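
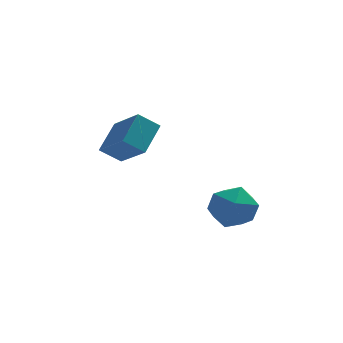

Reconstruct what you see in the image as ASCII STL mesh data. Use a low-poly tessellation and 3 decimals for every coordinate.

solid 
facet normal -0.796 -0.034 0.604
outer loop
vertex -2.09 0.61 4.554
vertex -3.014 2.059 3.418
vertex -2.781 -0.597 3.577
endloop
endfacet
facet normal 0.448 -0.703 0.552
outer loop
vertex -1.866 -0.559 2.882
vertex -2.09 0.61 4.554
vertex -2.781 -0.597 3.577
endloop
endfacet
facet normal -0.796 -0.034 0.604
outer loop
vertex -2.781 -0.597 3.577
vertex -3.014 2.059 3.418
vertex -3.705 0.851 2.441
endloop
endfacet
facet normal -0.407 -0.710 -0.574
outer loop
vertex -3.705 0.851 2.441
vertex -1.866 -0.559 2.882
vertex -2.781 -0.597 3.577
endloop
endfacet
facet normal 0.407 0.710 0.575
outer loop
vertex -2.09 0.61 4.554
vertex -2.099 2.097 2.723
vertex -3.014 2.059 3.418
endloop
endfacet
facet normal 0.449 -0.703 0.552
outer loop
vertex -1.175 0.649 3.859
vertex -2.09 0.61 4.554
vertex -1.866 -0.559 2.882
endloop
endfacet
facet normal 0.406 0.710 0.575
outer loop
vertex -1.175 0.649 3.859
vertex -2.099 2.097 2.723
vertex -2.09 0.61 4.554
endloop
endfacet
facet normal -0.448 0.703 -0.552
outer loop
vertex -3.014 2.059 3.418
vertex -2.099 2.097 2.723
vertex -3.705 0.851 2.441
endloop
endfacet
facet normal -0.406 -0.710 -0.575
outer loop
vertex -2.79 0.89 1.746
vertex -1.866 -0.559 2.882
vertex -3.705 0.851 2.441
endloop
endfacet
facet normal -0.449 0.703 -0.551
outer loop
vertex -3.705 0.851 2.441
vertex -2.099 2.097 2.723
vertex -2.79 0.89 1.746
endloop
endfacet
facet normal 0.796 0.034 -0.604
outer loop
vertex -2.79 0.89 1.746
vertex -1.175 0.649 3.859
vertex -1.866 -0.559 2.882
endloop
endfacet
facet normal 0.796 0.034 -0.604
outer loop
vertex -2.099 2.097 2.723
vertex -1.175 0.649 3.859
vertex -2.79 0.89 1.746
endloop
endfacet
facet normal -0.270 0.407 0.873
outer loop
vertex 1.147 -2.732 1.647
vertex 0.616 -3.716 1.941
vertex 1.729 -3.556 2.211
endloop
endfacet
facet normal 0.346 0.684 0.642
outer loop
vertex 1.147 -2.732 1.647
vertex 1.729 -3.556 2.211
vertex 2.231 -2.989 1.337
endloop
endfacet
facet normal 0.231 0.973 0.001
outer loop
vertex 1.147 -2.732 1.647
vertex 2.231 -2.989 1.337
vertex 1.428 -2.798 0.527
endloop
endfacet
facet normal -0.456 0.874 -0.166
outer loop
vertex 1.147 -2.732 1.647
vertex 1.428 -2.798 0.527
vertex 0.43 -3.248 0.9
endloop
endfacet
facet normal -0.766 0.524 0.373
outer loop
vertex 1.147 -2.732 1.647
vertex 0.43 -3.248 0.9
vertex 0.616 -3.716 1.941
endloop
endfacet
facet normal 0.812 0.150 0.564
outer loop
vertex 2.231 -2.989 1.337
vertex 1.729 -3.556 2.211
vertex 2.37 -4.132 1.44
endloop
endfacet
facet normal -0.184 -0.299 0.936
outer loop
vertex 1.729 -3.556 2.211
vertex 0.616 -3.716 1.941
vertex 1.372 -4.582 1.813
endloop
endfacet
facet normal -0.986 -0.108 0.127
outer loop
vertex 0.616 -3.716 1.941
vertex 0.43 -3.248 0.9
vertex 0.569 -4.391 1.003
endloop
endfacet
facet normal -0.485 0.458 -0.745
outer loop
vertex 0.43 -3.248 0.9
vertex 1.428 -2.798 0.527
vertex 1.071 -3.824 0.129
endloop
endfacet
facet normal 0.627 0.617 -0.476
outer loop
vertex 1.428 -2.798 0.527
vertex 2.231 -2.989 1.337
vertex 2.184 -3.664 0.399
endloop
endfacet
facet normal 0.456 -0.874 0.166
outer loop
vertex 1.653 -4.648 0.693
vertex 2.37 -4.132 1.44
vertex 1.372 -4.582 1.813
endloop
endfacet
facet normal -0.231 -0.973 -0.001
outer loop
vertex 1.653 -4.648 0.693
vertex 1.372 -4.582 1.813
vertex 0.569 -4.391 1.003
endloop
endfacet
facet normal -0.346 -0.684 -0.642
outer loop
vertex 1.653 -4.648 0.693
vertex 0.569 -4.391 1.003
vertex 1.071 -3.824 0.129
endloop
endfacet
facet normal 0.270 -0.407 -0.873
outer loop
vertex 1.653 -4.648 0.693
vertex 1.071 -3.824 0.129
vertex 2.184 -3.664 0.399
endloop
endfacet
facet normal 0.766 -0.524 -0.373
outer loop
vertex 1.653 -4.648 0.693
vertex 2.184 -3.664 0.399
vertex 2.37 -4.132 1.44
endloop
endfacet
facet normal 0.485 -0.458 0.745
outer loop
vertex 1.372 -4.582 1.813
vertex 2.37 -4.132 1.44
vertex 1.729 -3.556 2.211
endloop
endfacet
facet normal -0.627 -0.617 0.476
outer loop
vertex 0.569 -4.391 1.003
vertex 1.372 -4.582 1.813
vertex 0.616 -3.716 1.941
endloop
endfacet
facet normal -0.812 -0.150 -0.564
outer loop
vertex 1.071 -3.824 0.129
vertex 0.569 -4.391 1.003
vertex 0.43 -3.248 0.9
endloop
endfacet
facet normal 0.184 0.299 -0.936
outer loop
vertex 2.184 -3.664 0.399
vertex 1.071 -3.824 0.129
vertex 1.428 -2.798 0.527
endloop
endfacet
facet normal 0.986 0.108 -0.127
outer loop
vertex 2.37 -4.132 1.44
vertex 2.184 -3.664 0.399
vertex 2.231 -2.989 1.337
endloop
endfacet

endsolid


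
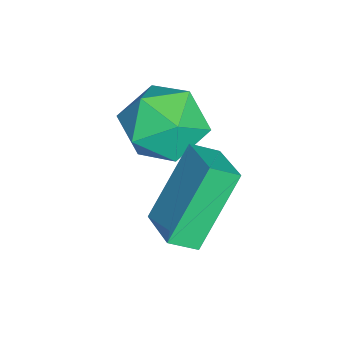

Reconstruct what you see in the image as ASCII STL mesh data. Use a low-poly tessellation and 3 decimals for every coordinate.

solid 
facet normal -0.392 0.814 -0.429
outer loop
vertex -1.211 -1.107 -0.566
vertex -1.998 -1.055 0.252
vertex -1.009 -0.512 0.38
endloop
endfacet
facet normal 0.311 0.773 -0.553
outer loop
vertex -1.211 -1.107 -0.566
vertex -1.009 -0.512 0.38
vertex -0.192 -1.161 -0.069
endloop
endfacet
facet normal 0.440 0.154 -0.885
outer loop
vertex -1.211 -1.107 -0.566
vertex -0.192 -1.161 -0.069
vertex -0.676 -2.105 -0.474
endloop
endfacet
facet normal -0.182 -0.187 -0.965
outer loop
vertex -1.211 -1.107 -0.566
vertex -0.676 -2.105 -0.474
vertex -1.792 -2.039 -0.276
endloop
endfacet
facet normal -0.696 0.221 -0.683
outer loop
vertex -1.211 -1.107 -0.566
vertex -1.792 -2.039 -0.276
vertex -1.998 -1.055 0.252
endloop
endfacet
facet normal 0.645 0.760 0.076
outer loop
vertex -0.192 -1.161 -0.069
vertex -1.009 -0.512 0.38
vertex -0.348 -1.141 1.056
endloop
endfacet
facet normal -0.490 0.827 0.277
outer loop
vertex -1.009 -0.512 0.38
vertex -1.998 -1.055 0.252
vertex -1.464 -1.075 1.254
endloop
endfacet
facet normal -0.982 -0.134 -0.134
outer loop
vertex -1.998 -1.055 0.252
vertex -1.792 -2.039 -0.276
vertex -1.948 -2.019 0.849
endloop
endfacet
facet normal -0.152 -0.793 -0.590
outer loop
vertex -1.792 -2.039 -0.276
vertex -0.676 -2.105 -0.474
vertex -1.131 -2.668 0.4
endloop
endfacet
facet normal 0.855 -0.241 -0.460
outer loop
vertex -0.676 -2.105 -0.474
vertex -0.192 -1.161 -0.069
vertex -0.142 -2.125 0.528
endloop
endfacet
facet normal 0.182 0.187 0.965
outer loop
vertex -0.929 -2.073 1.346
vertex -0.348 -1.141 1.056
vertex -1.464 -1.075 1.254
endloop
endfacet
facet normal -0.440 -0.154 0.885
outer loop
vertex -0.929 -2.073 1.346
vertex -1.464 -1.075 1.254
vertex -1.948 -2.019 0.849
endloop
endfacet
facet normal -0.311 -0.773 0.553
outer loop
vertex -0.929 -2.073 1.346
vertex -1.948 -2.019 0.849
vertex -1.131 -2.668 0.4
endloop
endfacet
facet normal 0.392 -0.814 0.429
outer loop
vertex -0.929 -2.073 1.346
vertex -1.131 -2.668 0.4
vertex -0.142 -2.125 0.528
endloop
endfacet
facet normal 0.696 -0.221 0.683
outer loop
vertex -0.929 -2.073 1.346
vertex -0.142 -2.125 0.528
vertex -0.348 -1.141 1.056
endloop
endfacet
facet normal 0.152 0.793 0.590
outer loop
vertex -1.464 -1.075 1.254
vertex -0.348 -1.141 1.056
vertex -1.009 -0.512 0.38
endloop
endfacet
facet normal -0.855 0.241 0.460
outer loop
vertex -1.948 -2.019 0.849
vertex -1.464 -1.075 1.254
vertex -1.998 -1.055 0.252
endloop
endfacet
facet normal -0.645 -0.760 -0.076
outer loop
vertex -1.131 -2.668 0.4
vertex -1.948 -2.019 0.849
vertex -1.792 -2.039 -0.276
endloop
endfacet
facet normal 0.490 -0.827 -0.277
outer loop
vertex -0.142 -2.125 0.528
vertex -1.131 -2.668 0.4
vertex -0.676 -2.105 -0.474
endloop
endfacet
facet normal 0.982 0.134 0.134
outer loop
vertex -0.348 -1.141 1.056
vertex -0.142 -2.125 0.528
vertex -0.192 -1.161 -0.069
endloop
endfacet
facet normal -0.470 0.336 0.816
outer loop
vertex -0.447 -0.911 0.378
vertex 0.652 -0.281 0.752
vertex -0.682 -0.262 -0.025
endloop
endfacet
facet normal -0.832 -0.477 -0.283
outer loop
vertex 0.348 -0.999 -1.812
vertex -0.447 -0.911 0.378
vertex -0.682 -0.262 -0.025
endloop
endfacet
facet normal -0.470 0.337 0.816
outer loop
vertex -0.682 -0.262 -0.025
vertex 0.652 -0.281 0.752
vertex 0.416 0.368 0.348
endloop
endfacet
facet normal -0.294 0.812 -0.504
outer loop
vertex 0.416 0.368 0.348
vertex 0.348 -0.999 -1.812
vertex -0.682 -0.262 -0.025
endloop
endfacet
facet normal 0.294 -0.812 0.504
outer loop
vertex -0.447 -0.911 0.378
vertex 1.682 -1.018 -1.035
vertex 0.652 -0.281 0.752
endloop
endfacet
facet normal -0.831 -0.478 -0.283
outer loop
vertex 0.584 -1.648 -1.408
vertex -0.447 -0.911 0.378
vertex 0.348 -0.999 -1.812
endloop
endfacet
facet normal 0.294 -0.812 0.505
outer loop
vertex 0.584 -1.648 -1.408
vertex 1.682 -1.018 -1.035
vertex -0.447 -0.911 0.378
endloop
endfacet
facet normal 0.832 0.478 0.282
outer loop
vertex 0.652 -0.281 0.752
vertex 1.682 -1.018 -1.035
vertex 0.416 0.368 0.348
endloop
endfacet
facet normal -0.294 0.812 -0.505
outer loop
vertex 1.447 -0.369 -1.438
vertex 0.348 -0.999 -1.812
vertex 0.416 0.368 0.348
endloop
endfacet
facet normal 0.832 0.477 0.283
outer loop
vertex 0.416 0.368 0.348
vertex 1.682 -1.018 -1.035
vertex 1.447 -0.369 -1.438
endloop
endfacet
facet normal 0.471 -0.337 -0.816
outer loop
vertex 1.447 -0.369 -1.438
vertex 0.584 -1.648 -1.408
vertex 0.348 -0.999 -1.812
endloop
endfacet
facet normal 0.470 -0.336 -0.816
outer loop
vertex 1.682 -1.018 -1.035
vertex 0.584 -1.648 -1.408
vertex 1.447 -0.369 -1.438
endloop
endfacet

endsolid


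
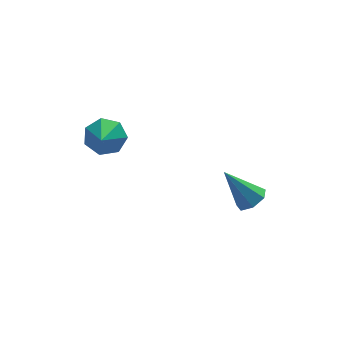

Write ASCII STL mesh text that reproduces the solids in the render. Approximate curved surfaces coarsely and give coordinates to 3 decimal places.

solid 
facet normal 0.526 -0.288 -0.800
outer loop
vertex 1.528 1.646 -0.023
vertex 1.235 1.999 -0.343
vertex 1.711 2.094 -0.064
endloop
endfacet
facet normal 0.547 -0.148 0.824
outer loop
vertex 1.528 1.646 -0.023
vertex 1.711 2.094 -0.064
vertex 0.465 2.421 0.823
endloop
endfacet
facet normal 0.526 -0.287 -0.800
outer loop
vertex 1.711 2.094 -0.064
vertex 1.235 1.999 -0.343
vertex 1.535 2.471 -0.315
endloop
endfacet
facet normal 0.555 0.625 0.549
outer loop
vertex 1.711 2.094 -0.064
vertex 1.535 2.471 -0.315
vertex 0.465 2.421 0.823
endloop
endfacet
facet normal 0.528 -0.288 -0.799
outer loop
vertex 1.535 2.471 -0.315
vertex 1.235 1.999 -0.343
vertex 1.134 2.493 -0.588
endloop
endfacet
facet normal 0.015 0.998 0.058
outer loop
vertex 1.535 2.471 -0.315
vertex 1.134 2.493 -0.588
vertex 0.465 2.421 0.823
endloop
endfacet
facet normal 0.528 -0.288 -0.799
outer loop
vertex 1.134 2.493 -0.588
vertex 1.235 1.999 -0.343
vertex 0.808 2.143 -0.677
endloop
endfacet
facet normal -0.666 0.691 -0.280
outer loop
vertex 1.134 2.493 -0.588
vertex 0.808 2.143 -0.677
vertex 0.465 2.421 0.823
endloop
endfacet
facet normal 0.527 -0.289 -0.799
outer loop
vertex 0.808 2.143 -0.677
vertex 1.235 1.999 -0.343
vertex 0.804 1.685 -0.514
endloop
endfacet
facet normal -0.975 -0.066 -0.211
outer loop
vertex 0.808 2.143 -0.677
vertex 0.804 1.685 -0.514
vertex 0.465 2.421 0.823
endloop
endfacet
facet normal 0.527 -0.289 -0.799
outer loop
vertex 0.804 1.685 -0.514
vertex 1.235 1.999 -0.343
vertex 1.124 1.464 -0.223
endloop
endfacet
facet normal -0.679 -0.702 0.214
outer loop
vertex 0.804 1.685 -0.514
vertex 1.124 1.464 -0.223
vertex 0.465 2.421 0.823
endloop
endfacet
facet normal 0.526 -0.289 -0.800
outer loop
vertex 1.124 1.464 -0.223
vertex 1.235 1.999 -0.343
vertex 1.528 1.646 -0.023
endloop
endfacet
facet normal -0.001 -0.738 0.675
outer loop
vertex 1.124 1.464 -0.223
vertex 1.528 1.646 -0.023
vertex 0.465 2.421 0.823
endloop
endfacet
facet normal 0.289 0.778 -0.557
outer loop
vertex -2.483 3.902 1.211
vertex -2.798 4.339 1.658
vertex -2.139 4.103 1.67
endloop
endfacet
facet normal 0.513 -0.858 -0.009
outer loop
vertex -2.483 3.902 1.211
vertex -2.139 4.103 1.67
vertex -3.102 3.521 2.242
endloop
endfacet
facet normal 0.289 0.779 -0.556
outer loop
vertex -2.139 4.103 1.67
vertex -2.798 4.339 1.658
vertex -2.292 4.481 2.12
endloop
endfacet
facet normal 0.643 -0.465 0.609
outer loop
vertex -2.139 4.103 1.67
vertex -2.292 4.481 2.12
vertex -3.102 3.521 2.242
endloop
endfacet
facet normal 0.289 0.779 -0.556
outer loop
vertex -2.292 4.481 2.12
vertex -2.798 4.339 1.658
vertex -2.826 4.752 2.222
endloop
endfacet
facet normal 0.176 -0.023 0.984
outer loop
vertex -2.292 4.481 2.12
vertex -2.826 4.752 2.222
vertex -3.102 3.521 2.242
endloop
endfacet
facet normal 0.289 0.779 -0.556
outer loop
vertex -2.826 4.752 2.222
vertex -2.798 4.339 1.658
vertex -3.339 4.712 1.899
endloop
endfacet
facet normal -0.535 0.134 0.834
outer loop
vertex -2.826 4.752 2.222
vertex -3.339 4.712 1.899
vertex -3.102 3.521 2.242
endloop
endfacet
facet normal 0.289 0.779 -0.557
outer loop
vertex -3.339 4.712 1.899
vertex -2.798 4.339 1.658
vertex -3.445 4.391 1.395
endloop
endfacet
facet normal -0.956 -0.112 0.272
outer loop
vertex -3.339 4.712 1.899
vertex -3.445 4.391 1.395
vertex -3.102 3.521 2.242
endloop
endfacet
facet normal 0.289 0.780 -0.556
outer loop
vertex -3.445 4.391 1.395
vertex -2.798 4.339 1.658
vertex -3.064 4.031 1.088
endloop
endfacet
facet normal -0.769 -0.575 -0.280
outer loop
vertex -3.445 4.391 1.395
vertex -3.064 4.031 1.088
vertex -3.102 3.521 2.242
endloop
endfacet
facet normal 0.291 0.779 -0.556
outer loop
vertex -3.064 4.031 1.088
vertex -2.798 4.339 1.658
vertex -2.483 3.902 1.211
endloop
endfacet
facet normal -0.116 -0.907 -0.405
outer loop
vertex -3.064 4.031 1.088
vertex -2.483 3.902 1.211
vertex -3.102 3.521 2.242
endloop
endfacet

endsolid


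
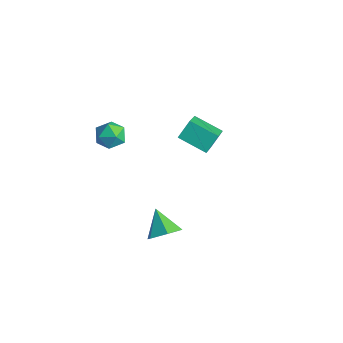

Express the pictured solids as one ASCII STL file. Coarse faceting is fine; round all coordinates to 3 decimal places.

solid 
facet normal -0.210 0.959 0.188
outer loop
vertex -1.857 0.253 -1.79
vertex -2.31 0.04 -1.209
vertex -1.566 0.178 -1.084
endloop
endfacet
facet normal 0.446 0.891 -0.089
outer loop
vertex -1.857 0.253 -1.79
vertex -1.566 0.178 -1.084
vertex -1.172 -0.08 -1.691
endloop
endfacet
facet normal 0.383 0.572 -0.726
outer loop
vertex -1.857 0.253 -1.79
vertex -1.172 -0.08 -1.691
vertex -1.674 -0.377 -2.19
endloop
endfacet
facet normal -0.309 0.444 -0.841
outer loop
vertex -1.857 0.253 -1.79
vertex -1.674 -0.377 -2.19
vertex -2.377 -0.302 -1.892
endloop
endfacet
facet normal -0.676 0.684 -0.276
outer loop
vertex -1.857 0.253 -1.79
vertex -2.377 -0.302 -1.892
vertex -2.31 0.04 -1.209
endloop
endfacet
facet normal 0.822 0.459 0.338
outer loop
vertex -1.172 -0.08 -1.691
vertex -1.566 0.178 -1.084
vertex -1.203 -0.498 -1.048
endloop
endfacet
facet normal -0.238 0.571 0.786
outer loop
vertex -1.566 0.178 -1.084
vertex -2.31 0.04 -1.209
vertex -1.906 -0.423 -0.75
endloop
endfacet
facet normal -0.991 0.126 0.034
outer loop
vertex -2.31 0.04 -1.209
vertex -2.377 -0.302 -1.892
vertex -2.408 -0.72 -1.249
endloop
endfacet
facet normal -0.400 -0.262 -0.878
outer loop
vertex -2.377 -0.302 -1.892
vertex -1.674 -0.377 -2.19
vertex -2.014 -0.978 -1.856
endloop
endfacet
facet normal 0.720 -0.057 -0.691
outer loop
vertex -1.674 -0.377 -2.19
vertex -1.172 -0.08 -1.691
vertex -1.27 -0.84 -1.731
endloop
endfacet
facet normal 0.309 -0.444 0.841
outer loop
vertex -1.723 -1.053 -1.15
vertex -1.203 -0.498 -1.048
vertex -1.906 -0.423 -0.75
endloop
endfacet
facet normal -0.383 -0.572 0.726
outer loop
vertex -1.723 -1.053 -1.15
vertex -1.906 -0.423 -0.75
vertex -2.408 -0.72 -1.249
endloop
endfacet
facet normal -0.446 -0.891 0.089
outer loop
vertex -1.723 -1.053 -1.15
vertex -2.408 -0.72 -1.249
vertex -2.014 -0.978 -1.856
endloop
endfacet
facet normal 0.210 -0.959 -0.188
outer loop
vertex -1.723 -1.053 -1.15
vertex -2.014 -0.978 -1.856
vertex -1.27 -0.84 -1.731
endloop
endfacet
facet normal 0.676 -0.684 0.276
outer loop
vertex -1.723 -1.053 -1.15
vertex -1.27 -0.84 -1.731
vertex -1.203 -0.498 -1.048
endloop
endfacet
facet normal 0.400 0.262 0.878
outer loop
vertex -1.906 -0.423 -0.75
vertex -1.203 -0.498 -1.048
vertex -1.566 0.178 -1.084
endloop
endfacet
facet normal -0.720 0.057 0.691
outer loop
vertex -2.408 -0.72 -1.249
vertex -1.906 -0.423 -0.75
vertex -2.31 0.04 -1.209
endloop
endfacet
facet normal -0.822 -0.459 -0.338
outer loop
vertex -2.014 -0.978 -1.856
vertex -2.408 -0.72 -1.249
vertex -2.377 -0.302 -1.892
endloop
endfacet
facet normal 0.238 -0.571 -0.786
outer loop
vertex -1.27 -0.84 -1.731
vertex -2.014 -0.978 -1.856
vertex -1.674 -0.377 -2.19
endloop
endfacet
facet normal 0.991 -0.126 -0.034
outer loop
vertex -1.203 -0.498 -1.048
vertex -1.27 -0.84 -1.731
vertex -1.172 -0.08 -1.691
endloop
endfacet
facet normal 0.764 -0.196 -0.615
outer loop
vertex 4.47 -2.001 -1.894
vertex 4.015 -1.804 -2.521
vertex 4.454 -1.245 -2.154
endloop
endfacet
facet normal 0.201 0.322 0.925
outer loop
vertex 4.47 -2.001 -1.894
vertex 4.454 -1.245 -2.154
vertex 3.045 -1.556 -1.739
endloop
endfacet
facet normal 0.763 -0.195 -0.616
outer loop
vertex 4.454 -1.245 -2.154
vertex 4.015 -1.804 -2.521
vertex 3.998 -1.048 -2.782
endloop
endfacet
facet normal -0.098 0.927 0.362
outer loop
vertex 4.454 -1.245 -2.154
vertex 3.998 -1.048 -2.782
vertex 3.045 -1.556 -1.739
endloop
endfacet
facet normal 0.763 -0.196 -0.616
outer loop
vertex 3.998 -1.048 -2.782
vertex 4.015 -1.804 -2.521
vertex 3.559 -1.607 -3.148
endloop
endfacet
facet normal -0.665 0.697 -0.268
outer loop
vertex 3.998 -1.048 -2.782
vertex 3.559 -1.607 -3.148
vertex 3.045 -1.556 -1.739
endloop
endfacet
facet normal 0.763 -0.195 -0.616
outer loop
vertex 3.559 -1.607 -3.148
vertex 4.015 -1.804 -2.521
vertex 3.576 -2.363 -2.888
endloop
endfacet
facet normal -0.932 -0.136 -0.335
outer loop
vertex 3.559 -1.607 -3.148
vertex 3.576 -2.363 -2.888
vertex 3.045 -1.556 -1.739
endloop
endfacet
facet normal 0.764 -0.196 -0.615
outer loop
vertex 3.576 -2.363 -2.888
vertex 4.015 -1.804 -2.521
vertex 4.031 -2.56 -2.261
endloop
endfacet
facet normal -0.633 -0.740 0.227
outer loop
vertex 3.576 -2.363 -2.888
vertex 4.031 -2.56 -2.261
vertex 3.045 -1.556 -1.739
endloop
endfacet
facet normal 0.764 -0.196 -0.615
outer loop
vertex 4.031 -2.56 -2.261
vertex 4.015 -1.804 -2.521
vertex 4.47 -2.001 -1.894
endloop
endfacet
facet normal -0.066 -0.511 0.857
outer loop
vertex 4.031 -2.56 -2.261
vertex 4.47 -2.001 -1.894
vertex 3.045 -1.556 -1.739
endloop
endfacet
facet normal -0.544 0.569 -0.617
outer loop
vertex -1.511 3.965 -2.607
vertex -0.29 4.592 -3.105
vertex -1.44 3.264 -3.317
endloop
endfacet
facet normal -0.836 -0.430 0.341
outer loop
vertex -0.45 2.228 -2.195
vertex -1.511 3.965 -2.607
vertex -1.44 3.264 -3.317
endloop
endfacet
facet normal -0.544 0.570 -0.616
outer loop
vertex -1.44 3.264 -3.317
vertex -0.29 4.592 -3.105
vertex -0.22 3.891 -3.815
endloop
endfacet
facet normal 0.071 -0.701 -0.710
outer loop
vertex -0.22 3.891 -3.815
vertex -0.45 2.228 -2.195
vertex -1.44 3.264 -3.317
endloop
endfacet
facet normal -0.071 0.701 0.710
outer loop
vertex -1.511 3.965 -2.607
vertex 0.7 3.556 -1.983
vertex -0.29 4.592 -3.105
endloop
endfacet
facet normal -0.836 -0.430 0.342
outer loop
vertex -0.52 2.929 -1.485
vertex -1.511 3.965 -2.607
vertex -0.45 2.228 -2.195
endloop
endfacet
facet normal -0.071 0.701 0.710
outer loop
vertex -0.52 2.929 -1.485
vertex 0.7 3.556 -1.983
vertex -1.511 3.965 -2.607
endloop
endfacet
facet normal 0.836 0.429 -0.341
outer loop
vertex -0.29 4.592 -3.105
vertex 0.7 3.556 -1.983
vertex -0.22 3.891 -3.815
endloop
endfacet
facet normal 0.071 -0.701 -0.710
outer loop
vertex 0.771 2.855 -2.693
vertex -0.45 2.228 -2.195
vertex -0.22 3.891 -3.815
endloop
endfacet
facet normal 0.836 0.430 -0.341
outer loop
vertex -0.22 3.891 -3.815
vertex 0.7 3.556 -1.983
vertex 0.771 2.855 -2.693
endloop
endfacet
facet normal 0.544 -0.570 0.616
outer loop
vertex 0.771 2.855 -2.693
vertex -0.52 2.929 -1.485
vertex -0.45 2.228 -2.195
endloop
endfacet
facet normal 0.544 -0.569 0.616
outer loop
vertex 0.7 3.556 -1.983
vertex -0.52 2.929 -1.485
vertex 0.771 2.855 -2.693
endloop
endfacet

endsolid


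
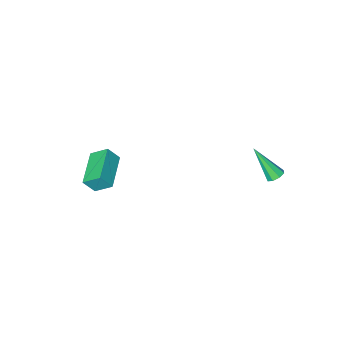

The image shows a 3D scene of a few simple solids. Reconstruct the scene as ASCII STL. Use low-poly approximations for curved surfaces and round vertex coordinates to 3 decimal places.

solid 
facet normal -0.292 0.549 -0.783
outer loop
vertex -3.47 4.118 1.705
vertex -3.778 4.409 2.024
vertex -3.275 4.44 1.858
endloop
endfacet
facet normal 0.872 -0.383 -0.305
outer loop
vertex -3.47 4.118 1.705
vertex -3.275 4.44 1.858
vertex -3.162 3.251 3.676
endloop
endfacet
facet normal -0.292 0.549 -0.783
outer loop
vertex -3.275 4.44 1.858
vertex -3.778 4.409 2.024
vertex -3.375 4.743 2.108
endloop
endfacet
facet normal 0.966 0.239 0.096
outer loop
vertex -3.275 4.44 1.858
vertex -3.375 4.743 2.108
vertex -3.162 3.251 3.676
endloop
endfacet
facet normal -0.292 0.549 -0.783
outer loop
vertex -3.375 4.743 2.108
vertex -3.778 4.409 2.024
vertex -3.711 4.851 2.309
endloop
endfacet
facet normal 0.534 0.648 0.544
outer loop
vertex -3.375 4.743 2.108
vertex -3.711 4.851 2.309
vertex -3.162 3.251 3.676
endloop
endfacet
facet normal -0.290 0.549 -0.784
outer loop
vertex -3.711 4.851 2.309
vertex -3.778 4.409 2.024
vertex -4.086 4.7 2.342
endloop
endfacet
facet normal -0.175 0.604 0.777
outer loop
vertex -3.711 4.851 2.309
vertex -4.086 4.7 2.342
vertex -3.162 3.251 3.676
endloop
endfacet
facet normal -0.292 0.548 -0.784
outer loop
vertex -4.086 4.7 2.342
vertex -3.778 4.409 2.024
vertex -4.28 4.379 2.19
endloop
endfacet
facet normal -0.740 0.135 0.659
outer loop
vertex -4.086 4.7 2.342
vertex -4.28 4.379 2.19
vertex -3.162 3.251 3.676
endloop
endfacet
facet normal -0.292 0.549 -0.783
outer loop
vertex -4.28 4.379 2.19
vertex -3.778 4.409 2.024
vertex -4.181 4.075 1.94
endloop
endfacet
facet normal -0.835 -0.485 0.260
outer loop
vertex -4.28 4.379 2.19
vertex -4.181 4.075 1.94
vertex -3.162 3.251 3.676
endloop
endfacet
facet normal -0.292 0.549 -0.783
outer loop
vertex -4.181 4.075 1.94
vertex -3.778 4.409 2.024
vertex -3.845 3.967 1.739
endloop
endfacet
facet normal -0.401 -0.896 -0.190
outer loop
vertex -4.181 4.075 1.94
vertex -3.845 3.967 1.739
vertex -3.162 3.251 3.676
endloop
endfacet
facet normal -0.292 0.549 -0.783
outer loop
vertex -3.845 3.967 1.739
vertex -3.778 4.409 2.024
vertex -3.47 4.118 1.705
endloop
endfacet
facet normal 0.305 -0.853 -0.423
outer loop
vertex -3.845 3.967 1.739
vertex -3.47 4.118 1.705
vertex -3.162 3.251 3.676
endloop
endfacet
facet normal -0.647 -0.741 0.182
outer loop
vertex 1.747 -3.075 0.823
vertex 1.19 -2.79 0.005
vertex 2.393 -3.81 0.128
endloop
endfacet
facet normal 0.540 -0.277 0.795
outer loop
vertex 3.79 -2.21 -0.265
vertex 1.747 -3.075 0.823
vertex 2.393 -3.81 0.128
endloop
endfacet
facet normal -0.647 -0.741 0.182
outer loop
vertex 2.393 -3.81 0.128
vertex 1.19 -2.79 0.005
vertex 1.836 -3.525 -0.69
endloop
endfacet
facet normal 0.538 -0.612 -0.580
outer loop
vertex 1.836 -3.525 -0.69
vertex 3.79 -2.21 -0.265
vertex 2.393 -3.81 0.128
endloop
endfacet
facet normal -0.538 0.612 0.580
outer loop
vertex 1.747 -3.075 0.823
vertex 2.587 -1.19 -0.388
vertex 1.19 -2.79 0.005
endloop
endfacet
facet normal 0.540 -0.277 0.795
outer loop
vertex 3.144 -1.475 0.43
vertex 1.747 -3.075 0.823
vertex 3.79 -2.21 -0.265
endloop
endfacet
facet normal -0.538 0.612 0.580
outer loop
vertex 3.144 -1.475 0.43
vertex 2.587 -1.19 -0.388
vertex 1.747 -3.075 0.823
endloop
endfacet
facet normal -0.540 0.277 -0.795
outer loop
vertex 1.19 -2.79 0.005
vertex 2.587 -1.19 -0.388
vertex 1.836 -3.525 -0.69
endloop
endfacet
facet normal 0.538 -0.612 -0.580
outer loop
vertex 3.233 -1.925 -1.083
vertex 3.79 -2.21 -0.265
vertex 1.836 -3.525 -0.69
endloop
endfacet
facet normal -0.540 0.277 -0.795
outer loop
vertex 1.836 -3.525 -0.69
vertex 2.587 -1.19 -0.388
vertex 3.233 -1.925 -1.083
endloop
endfacet
facet normal 0.647 0.741 -0.182
outer loop
vertex 3.233 -1.925 -1.083
vertex 3.144 -1.475 0.43
vertex 3.79 -2.21 -0.265
endloop
endfacet
facet normal 0.647 0.741 -0.182
outer loop
vertex 2.587 -1.19 -0.388
vertex 3.144 -1.475 0.43
vertex 3.233 -1.925 -1.083
endloop
endfacet

endsolid


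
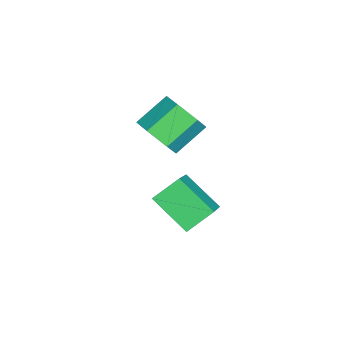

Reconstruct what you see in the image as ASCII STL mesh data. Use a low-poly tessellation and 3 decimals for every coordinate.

solid 
facet normal -0.424 0.693 0.583
outer loop
vertex 2.163 -3.314 1.347
vertex 3.501 -3.323 2.331
vertex 2.755 -2.284 0.552
endloop
endfacet
facet normal -0.806 0.006 -0.593
outer loop
vertex 3.179 -2.977 -0.031
vertex 2.163 -3.314 1.347
vertex 2.755 -2.284 0.552
endloop
endfacet
facet normal -0.423 0.694 0.583
outer loop
vertex 2.755 -2.284 0.552
vertex 3.501 -3.323 2.331
vertex 4.093 -2.293 1.535
endloop
endfacet
facet normal 0.413 0.721 -0.556
outer loop
vertex 4.093 -2.293 1.535
vertex 3.179 -2.977 -0.031
vertex 2.755 -2.284 0.552
endloop
endfacet
facet normal -0.414 -0.721 0.556
outer loop
vertex 2.163 -3.314 1.347
vertex 3.925 -4.016 1.748
vertex 3.501 -3.323 2.331
endloop
endfacet
facet normal -0.805 0.005 -0.593
outer loop
vertex 2.587 -4.007 0.765
vertex 2.163 -3.314 1.347
vertex 3.179 -2.977 -0.031
endloop
endfacet
facet normal -0.414 -0.721 0.557
outer loop
vertex 2.587 -4.007 0.765
vertex 3.925 -4.016 1.748
vertex 2.163 -3.314 1.347
endloop
endfacet
facet normal 0.806 -0.005 0.592
outer loop
vertex 3.501 -3.323 2.331
vertex 3.925 -4.016 1.748
vertex 4.093 -2.293 1.535
endloop
endfacet
facet normal 0.414 0.721 -0.556
outer loop
vertex 4.517 -2.986 0.953
vertex 3.179 -2.977 -0.031
vertex 4.093 -2.293 1.535
endloop
endfacet
facet normal 0.805 -0.005 0.593
outer loop
vertex 4.093 -2.293 1.535
vertex 3.925 -4.016 1.748
vertex 4.517 -2.986 0.953
endloop
endfacet
facet normal 0.424 -0.694 -0.582
outer loop
vertex 4.517 -2.986 0.953
vertex 2.587 -4.007 0.765
vertex 3.179 -2.977 -0.031
endloop
endfacet
facet normal 0.424 -0.693 -0.583
outer loop
vertex 3.925 -4.016 1.748
vertex 2.587 -4.007 0.765
vertex 4.517 -2.986 0.953
endloop
endfacet
facet normal 0.552 -0.617 -0.562
outer loop
vertex 1.785 -3.91 2.193
vertex 1.145 -4.315 2.009
vertex 1.366 -3.713 1.565
endloop
endfacet
facet normal 0.638 0.745 -0.192
outer loop
vertex 1.785 -3.91 2.193
vertex 1.366 -3.713 1.565
vertex 1.096 -3.139 2.895
endloop
endfacet
facet normal 0.638 0.746 -0.192
outer loop
vertex 1.096 -3.139 2.895
vertex 1.366 -3.713 1.565
vertex 0.677 -2.942 2.268
endloop
endfacet
facet normal -0.552 0.616 0.562
outer loop
vertex 1.096 -3.139 2.895
vertex 0.677 -2.942 2.268
vertex 0.455 -3.545 2.711
endloop
endfacet
facet normal 0.551 -0.617 -0.562
outer loop
vertex 1.366 -3.713 1.565
vertex 1.145 -4.315 2.009
vertex 0.725 -4.118 1.381
endloop
endfacet
facet normal -0.146 0.592 -0.793
outer loop
vertex 1.366 -3.713 1.565
vertex 0.725 -4.118 1.381
vertex 0.677 -2.942 2.268
endloop
endfacet
facet normal -0.147 0.592 -0.793
outer loop
vertex 0.677 -2.942 2.268
vertex 0.725 -4.118 1.381
vertex 0.036 -3.348 2.084
endloop
endfacet
facet normal -0.552 0.616 0.562
outer loop
vertex 0.677 -2.942 2.268
vertex 0.036 -3.348 2.084
vertex 0.455 -3.545 2.711
endloop
endfacet
facet normal 0.552 -0.616 -0.562
outer loop
vertex 0.725 -4.118 1.381
vertex 1.145 -4.315 2.009
vertex 0.504 -4.721 1.825
endloop
endfacet
facet normal -0.785 -0.154 -0.600
outer loop
vertex 0.725 -4.118 1.381
vertex 0.504 -4.721 1.825
vertex 0.036 -3.348 2.084
endloop
endfacet
facet normal -0.784 -0.154 -0.601
outer loop
vertex 0.036 -3.348 2.084
vertex 0.504 -4.721 1.825
vertex -0.185 -3.95 2.527
endloop
endfacet
facet normal -0.552 0.616 0.562
outer loop
vertex 0.036 -3.348 2.084
vertex -0.185 -3.95 2.527
vertex 0.455 -3.545 2.711
endloop
endfacet
facet normal 0.552 -0.616 -0.562
outer loop
vertex 0.504 -4.721 1.825
vertex 1.145 -4.315 2.009
vertex 0.923 -4.918 2.452
endloop
endfacet
facet normal -0.638 -0.745 0.192
outer loop
vertex 0.504 -4.721 1.825
vertex 0.923 -4.918 2.452
vertex -0.185 -3.95 2.527
endloop
endfacet
facet normal -0.638 -0.745 0.192
outer loop
vertex -0.185 -3.95 2.527
vertex 0.923 -4.918 2.452
vertex 0.234 -4.147 3.155
endloop
endfacet
facet normal -0.552 0.617 0.562
outer loop
vertex -0.185 -3.95 2.527
vertex 0.234 -4.147 3.155
vertex 0.455 -3.545 2.711
endloop
endfacet
facet normal 0.552 -0.616 -0.562
outer loop
vertex 0.923 -4.918 2.452
vertex 1.145 -4.315 2.009
vertex 1.564 -4.512 2.636
endloop
endfacet
facet normal 0.147 -0.591 0.793
outer loop
vertex 0.923 -4.918 2.452
vertex 1.564 -4.512 2.636
vertex 0.234 -4.147 3.155
endloop
endfacet
facet normal 0.147 -0.592 0.792
outer loop
vertex 0.234 -4.147 3.155
vertex 1.564 -4.512 2.636
vertex 0.875 -3.742 3.339
endloop
endfacet
facet normal -0.551 0.617 0.562
outer loop
vertex 0.234 -4.147 3.155
vertex 0.875 -3.742 3.339
vertex 0.455 -3.545 2.711
endloop
endfacet
facet normal 0.552 -0.616 -0.562
outer loop
vertex 1.564 -4.512 2.636
vertex 1.145 -4.315 2.009
vertex 1.785 -3.91 2.193
endloop
endfacet
facet normal 0.785 0.154 0.601
outer loop
vertex 1.564 -4.512 2.636
vertex 1.785 -3.91 2.193
vertex 0.875 -3.742 3.339
endloop
endfacet
facet normal 0.785 0.155 0.600
outer loop
vertex 0.875 -3.742 3.339
vertex 1.785 -3.91 2.193
vertex 1.096 -3.139 2.895
endloop
endfacet
facet normal -0.552 0.616 0.562
outer loop
vertex 0.875 -3.742 3.339
vertex 1.096 -3.139 2.895
vertex 0.455 -3.545 2.711
endloop
endfacet

endsolid


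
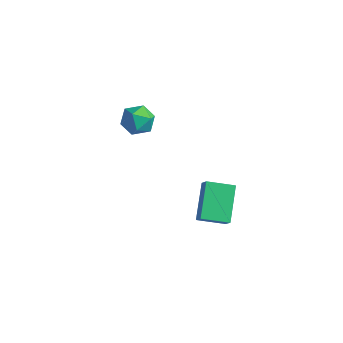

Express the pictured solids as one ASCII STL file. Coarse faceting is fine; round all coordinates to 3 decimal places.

solid 
facet normal -0.449 0.640 0.624
outer loop
vertex 1.311 -2.4 -2.181
vertex 2.134 -1.504 -2.507
vertex 0.824 -2.167 -2.771
endloop
endfacet
facet normal -0.653 -0.712 0.258
outer loop
vertex 1.646 -3.336 -3.913
vertex 1.311 -2.4 -2.181
vertex 0.824 -2.167 -2.771
endloop
endfacet
facet normal -0.449 0.639 0.624
outer loop
vertex 0.824 -2.167 -2.771
vertex 2.134 -1.504 -2.507
vertex 1.647 -1.27 -3.097
endloop
endfacet
facet normal -0.610 0.291 -0.737
outer loop
vertex 1.647 -1.27 -3.097
vertex 1.646 -3.336 -3.913
vertex 0.824 -2.167 -2.771
endloop
endfacet
facet normal 0.609 -0.292 0.737
outer loop
vertex 1.311 -2.4 -2.181
vertex 2.956 -2.673 -3.649
vertex 2.134 -1.504 -2.507
endloop
endfacet
facet normal -0.654 -0.711 0.258
outer loop
vertex 2.133 -3.57 -3.323
vertex 1.311 -2.4 -2.181
vertex 1.646 -3.336 -3.913
endloop
endfacet
facet normal 0.610 -0.291 0.737
outer loop
vertex 2.133 -3.57 -3.323
vertex 2.956 -2.673 -3.649
vertex 1.311 -2.4 -2.181
endloop
endfacet
facet normal 0.654 0.711 -0.258
outer loop
vertex 2.134 -1.504 -2.507
vertex 2.956 -2.673 -3.649
vertex 1.647 -1.27 -3.097
endloop
endfacet
facet normal -0.609 0.292 -0.737
outer loop
vertex 2.469 -2.44 -4.239
vertex 1.646 -3.336 -3.913
vertex 1.647 -1.27 -3.097
endloop
endfacet
facet normal 0.654 0.711 -0.258
outer loop
vertex 1.647 -1.27 -3.097
vertex 2.956 -2.673 -3.649
vertex 2.469 -2.44 -4.239
endloop
endfacet
facet normal 0.449 -0.639 -0.624
outer loop
vertex 2.469 -2.44 -4.239
vertex 2.133 -3.57 -3.323
vertex 1.646 -3.336 -3.913
endloop
endfacet
facet normal 0.450 -0.639 -0.624
outer loop
vertex 2.956 -2.673 -3.649
vertex 2.133 -3.57 -3.323
vertex 2.469 -2.44 -4.239
endloop
endfacet
facet normal -0.987 0.158 0.001
outer loop
vertex -3.931 -1.2 -1.487
vertex -4.049 -1.934 -1.881
vertex -4.043 -1.904 -1.04
endloop
endfacet
facet normal -0.679 0.467 0.566
outer loop
vertex -3.931 -1.2 -1.487
vertex -4.043 -1.904 -1.04
vertex -3.461 -1.344 -0.804
endloop
endfacet
facet normal -0.189 0.927 0.325
outer loop
vertex -3.931 -1.2 -1.487
vertex -3.461 -1.344 -0.804
vertex -3.108 -1.028 -1.499
endloop
endfacet
facet normal -0.194 0.901 -0.389
outer loop
vertex -3.931 -1.2 -1.487
vertex -3.108 -1.028 -1.499
vertex -3.471 -1.393 -2.164
endloop
endfacet
facet normal -0.687 0.426 -0.588
outer loop
vertex -3.931 -1.2 -1.487
vertex -3.471 -1.393 -2.164
vertex -4.049 -1.934 -1.881
endloop
endfacet
facet normal -0.342 -0.040 0.939
outer loop
vertex -3.461 -1.344 -0.804
vertex -4.043 -1.904 -1.04
vertex -3.289 -2.167 -0.776
endloop
endfacet
facet normal -0.841 -0.540 0.025
outer loop
vertex -4.043 -1.904 -1.04
vertex -4.049 -1.934 -1.881
vertex -3.652 -2.532 -1.441
endloop
endfacet
facet normal -0.356 -0.106 -0.929
outer loop
vertex -4.049 -1.934 -1.881
vertex -3.471 -1.393 -2.164
vertex -3.299 -2.216 -2.136
endloop
endfacet
facet normal 0.443 0.662 -0.605
outer loop
vertex -3.471 -1.393 -2.164
vertex -3.108 -1.028 -1.499
vertex -2.717 -1.656 -1.9
endloop
endfacet
facet normal 0.451 0.704 0.549
outer loop
vertex -3.108 -1.028 -1.499
vertex -3.461 -1.344 -0.804
vertex -2.711 -1.626 -1.059
endloop
endfacet
facet normal 0.194 -0.901 0.389
outer loop
vertex -2.829 -2.36 -1.453
vertex -3.289 -2.167 -0.776
vertex -3.652 -2.532 -1.441
endloop
endfacet
facet normal 0.189 -0.927 -0.325
outer loop
vertex -2.829 -2.36 -1.453
vertex -3.652 -2.532 -1.441
vertex -3.299 -2.216 -2.136
endloop
endfacet
facet normal 0.679 -0.467 -0.566
outer loop
vertex -2.829 -2.36 -1.453
vertex -3.299 -2.216 -2.136
vertex -2.717 -1.656 -1.9
endloop
endfacet
facet normal 0.987 -0.158 -0.001
outer loop
vertex -2.829 -2.36 -1.453
vertex -2.717 -1.656 -1.9
vertex -2.711 -1.626 -1.059
endloop
endfacet
facet normal 0.687 -0.426 0.588
outer loop
vertex -2.829 -2.36 -1.453
vertex -2.711 -1.626 -1.059
vertex -3.289 -2.167 -0.776
endloop
endfacet
facet normal -0.443 -0.662 0.605
outer loop
vertex -3.652 -2.532 -1.441
vertex -3.289 -2.167 -0.776
vertex -4.043 -1.904 -1.04
endloop
endfacet
facet normal -0.451 -0.704 -0.549
outer loop
vertex -3.299 -2.216 -2.136
vertex -3.652 -2.532 -1.441
vertex -4.049 -1.934 -1.881
endloop
endfacet
facet normal 0.342 0.040 -0.939
outer loop
vertex -2.717 -1.656 -1.9
vertex -3.299 -2.216 -2.136
vertex -3.471 -1.393 -2.164
endloop
endfacet
facet normal 0.841 0.540 -0.025
outer loop
vertex -2.711 -1.626 -1.059
vertex -2.717 -1.656 -1.9
vertex -3.108 -1.028 -1.499
endloop
endfacet
facet normal 0.356 0.106 0.929
outer loop
vertex -3.289 -2.167 -0.776
vertex -2.711 -1.626 -1.059
vertex -3.461 -1.344 -0.804
endloop
endfacet

endsolid


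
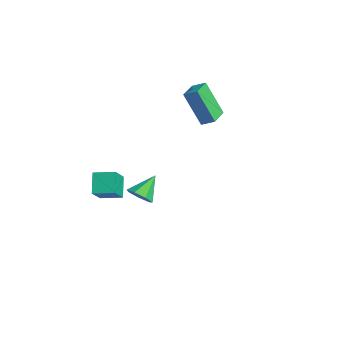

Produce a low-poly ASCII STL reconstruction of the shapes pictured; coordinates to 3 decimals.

solid 
facet normal 0.338 -0.681 -0.649
outer loop
vertex 3.743 -3.675 2.082
vertex 3.222 -4.128 2.286
vertex 3.208 -3.635 1.761
endloop
endfacet
facet normal 0.217 0.945 -0.244
outer loop
vertex 3.743 -3.675 2.082
vertex 3.208 -3.635 1.761
vertex 2.738 -3.152 3.214
endloop
endfacet
facet normal 0.337 -0.682 -0.649
outer loop
vertex 3.208 -3.635 1.761
vertex 3.222 -4.128 2.286
vertex 2.683 -3.966 1.836
endloop
endfacet
facet normal -0.527 0.741 -0.417
outer loop
vertex 3.208 -3.635 1.761
vertex 2.683 -3.966 1.836
vertex 2.738 -3.152 3.214
endloop
endfacet
facet normal 0.337 -0.682 -0.649
outer loop
vertex 2.683 -3.966 1.836
vertex 3.222 -4.128 2.286
vertex 2.564 -4.419 2.25
endloop
endfacet
facet normal -0.979 0.190 -0.073
outer loop
vertex 2.683 -3.966 1.836
vertex 2.564 -4.419 2.25
vertex 2.738 -3.152 3.214
endloop
endfacet
facet normal 0.337 -0.683 -0.648
outer loop
vertex 2.564 -4.419 2.25
vertex 3.222 -4.128 2.286
vertex 2.94 -4.652 2.691
endloop
endfacet
facet normal -0.798 -0.291 0.527
outer loop
vertex 2.564 -4.419 2.25
vertex 2.94 -4.652 2.691
vertex 2.738 -3.152 3.214
endloop
endfacet
facet normal 0.338 -0.683 -0.648
outer loop
vertex 2.94 -4.652 2.691
vertex 3.222 -4.128 2.286
vertex 3.528 -4.491 2.828
endloop
endfacet
facet normal -0.124 -0.342 0.932
outer loop
vertex 2.94 -4.652 2.691
vertex 3.528 -4.491 2.828
vertex 2.738 -3.152 3.214
endloop
endfacet
facet normal 0.338 -0.683 -0.648
outer loop
vertex 3.528 -4.491 2.828
vertex 3.222 -4.128 2.286
vertex 3.885 -4.056 2.556
endloop
endfacet
facet normal 0.542 0.078 0.837
outer loop
vertex 3.528 -4.491 2.828
vertex 3.885 -4.056 2.556
vertex 2.738 -3.152 3.214
endloop
endfacet
facet normal 0.338 -0.681 -0.649
outer loop
vertex 3.885 -4.056 2.556
vertex 3.222 -4.128 2.286
vertex 3.743 -3.675 2.082
endloop
endfacet
facet normal 0.692 0.649 0.315
outer loop
vertex 3.885 -4.056 2.556
vertex 3.743 -3.675 2.082
vertex 2.738 -3.152 3.214
endloop
endfacet
facet normal -0.575 -0.684 -0.449
outer loop
vertex -3.282 0.586 4.811
vertex -4.268 1.448 4.76
vertex -2.578 1.278 2.856
endloop
endfacet
facet normal 0.752 -0.658 0.038
outer loop
vertex -2.112 1.832 3.22
vertex -3.282 0.586 4.811
vertex -2.578 1.278 2.856
endloop
endfacet
facet normal -0.575 -0.683 -0.450
outer loop
vertex -2.578 1.278 2.856
vertex -4.268 1.448 4.76
vertex -3.563 2.14 2.806
endloop
endfacet
facet normal 0.322 0.316 -0.893
outer loop
vertex -3.563 2.14 2.806
vertex -2.112 1.832 3.22
vertex -2.578 1.278 2.856
endloop
endfacet
facet normal -0.322 -0.316 0.893
outer loop
vertex -3.282 0.586 4.811
vertex -3.802 2.002 5.124
vertex -4.268 1.448 4.76
endloop
endfacet
facet normal 0.753 -0.657 0.039
outer loop
vertex -2.817 1.14 5.174
vertex -3.282 0.586 4.811
vertex -2.112 1.832 3.22
endloop
endfacet
facet normal -0.321 -0.315 0.893
outer loop
vertex -2.817 1.14 5.174
vertex -3.802 2.002 5.124
vertex -3.282 0.586 4.811
endloop
endfacet
facet normal -0.752 0.658 -0.038
outer loop
vertex -4.268 1.448 4.76
vertex -3.802 2.002 5.124
vertex -3.563 2.14 2.806
endloop
endfacet
facet normal 0.322 0.315 -0.893
outer loop
vertex -3.098 2.694 3.169
vertex -2.112 1.832 3.22
vertex -3.563 2.14 2.806
endloop
endfacet
facet normal -0.753 0.657 -0.038
outer loop
vertex -3.563 2.14 2.806
vertex -3.802 2.002 5.124
vertex -3.098 2.694 3.169
endloop
endfacet
facet normal 0.575 0.684 0.450
outer loop
vertex -3.098 2.694 3.169
vertex -2.817 1.14 5.174
vertex -2.112 1.832 3.22
endloop
endfacet
facet normal 0.575 0.684 0.449
outer loop
vertex -3.802 2.002 5.124
vertex -2.817 1.14 5.174
vertex -3.098 2.694 3.169
endloop
endfacet
facet normal -0.642 0.260 0.722
outer loop
vertex -3.459 -4.219 0.024
vertex -2.846 -3.216 0.208
vertex -4.328 -3.498 -1.008
endloop
endfacet
facet normal -0.515 -0.843 -0.155
outer loop
vertex -3.474 -3.844 -1.968
vertex -3.459 -4.219 0.024
vertex -4.328 -3.498 -1.008
endloop
endfacet
facet normal -0.642 0.260 0.721
outer loop
vertex -4.328 -3.498 -1.008
vertex -2.846 -3.216 0.208
vertex -3.715 -2.495 -0.825
endloop
endfacet
facet normal -0.568 0.470 -0.675
outer loop
vertex -3.715 -2.495 -0.825
vertex -3.474 -3.844 -1.968
vertex -4.328 -3.498 -1.008
endloop
endfacet
facet normal 0.568 -0.471 0.675
outer loop
vertex -3.459 -4.219 0.024
vertex -1.992 -3.562 -0.752
vertex -2.846 -3.216 0.208
endloop
endfacet
facet normal -0.515 -0.843 -0.155
outer loop
vertex -2.605 -4.565 -0.935
vertex -3.459 -4.219 0.024
vertex -3.474 -3.844 -1.968
endloop
endfacet
facet normal 0.568 -0.470 0.675
outer loop
vertex -2.605 -4.565 -0.935
vertex -1.992 -3.562 -0.752
vertex -3.459 -4.219 0.024
endloop
endfacet
facet normal 0.515 0.843 0.155
outer loop
vertex -2.846 -3.216 0.208
vertex -1.992 -3.562 -0.752
vertex -3.715 -2.495 -0.825
endloop
endfacet
facet normal -0.568 0.471 -0.675
outer loop
vertex -2.861 -2.841 -1.784
vertex -3.474 -3.844 -1.968
vertex -3.715 -2.495 -0.825
endloop
endfacet
facet normal 0.515 0.843 0.155
outer loop
vertex -3.715 -2.495 -0.825
vertex -1.992 -3.562 -0.752
vertex -2.861 -2.841 -1.784
endloop
endfacet
facet normal 0.642 -0.260 -0.721
outer loop
vertex -2.861 -2.841 -1.784
vertex -2.605 -4.565 -0.935
vertex -3.474 -3.844 -1.968
endloop
endfacet
facet normal 0.641 -0.260 -0.722
outer loop
vertex -1.992 -3.562 -0.752
vertex -2.605 -4.565 -0.935
vertex -2.861 -2.841 -1.784
endloop
endfacet

endsolid


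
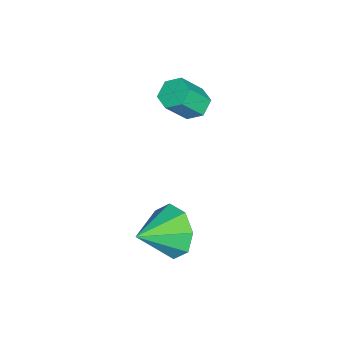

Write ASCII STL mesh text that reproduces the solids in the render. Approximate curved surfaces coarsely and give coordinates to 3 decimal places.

solid 
facet normal -0.653 0.633 -0.416
outer loop
vertex 0.087 3.308 -4.736
vertex -0.507 3.134 -4.069
vertex 0.161 3.74 -4.195
endloop
endfacet
facet normal 0.982 0.055 -0.178
outer loop
vertex 0.087 3.308 -4.736
vertex 0.161 3.74 -4.195
vertex 0.367 2.286 -3.511
endloop
endfacet
facet normal -0.653 0.633 -0.417
outer loop
vertex 0.161 3.74 -4.195
vertex -0.507 3.134 -4.069
vertex -0.157 3.817 -3.58
endloop
endfacet
facet normal 0.859 0.312 0.405
outer loop
vertex 0.161 3.74 -4.195
vertex -0.157 3.817 -3.58
vertex 0.367 2.286 -3.511
endloop
endfacet
facet normal -0.653 0.633 -0.416
outer loop
vertex -0.157 3.817 -3.58
vertex -0.507 3.134 -4.069
vertex -0.679 3.494 -3.251
endloop
endfacet
facet normal 0.437 0.189 0.879
outer loop
vertex -0.157 3.817 -3.58
vertex -0.679 3.494 -3.251
vertex 0.367 2.286 -3.511
endloop
endfacet
facet normal -0.652 0.634 -0.416
outer loop
vertex -0.679 3.494 -3.251
vertex -0.507 3.134 -4.069
vertex -1.101 2.961 -3.402
endloop
endfacet
facet normal -0.040 -0.243 0.969
outer loop
vertex -0.679 3.494 -3.251
vertex -1.101 2.961 -3.402
vertex 0.367 2.286 -3.511
endloop
endfacet
facet normal -0.652 0.633 -0.417
outer loop
vertex -1.101 2.961 -3.402
vertex -0.507 3.134 -4.069
vertex -1.175 2.529 -3.943
endloop
endfacet
facet normal -0.289 -0.728 0.621
outer loop
vertex -1.101 2.961 -3.402
vertex -1.175 2.529 -3.943
vertex 0.367 2.286 -3.511
endloop
endfacet
facet normal -0.652 0.633 -0.417
outer loop
vertex -1.175 2.529 -3.943
vertex -0.507 3.134 -4.069
vertex -0.857 2.452 -4.558
endloop
endfacet
facet normal -0.166 -0.985 0.038
outer loop
vertex -1.175 2.529 -3.943
vertex -0.857 2.452 -4.558
vertex 0.367 2.286 -3.511
endloop
endfacet
facet normal -0.653 0.633 -0.416
outer loop
vertex -0.857 2.452 -4.558
vertex -0.507 3.134 -4.069
vertex -0.335 2.774 -4.887
endloop
endfacet
facet normal 0.257 -0.862 -0.437
outer loop
vertex -0.857 2.452 -4.558
vertex -0.335 2.774 -4.887
vertex 0.367 2.286 -3.511
endloop
endfacet
facet normal -0.653 0.633 -0.416
outer loop
vertex -0.335 2.774 -4.887
vertex -0.507 3.134 -4.069
vertex 0.087 3.308 -4.736
endloop
endfacet
facet normal 0.733 -0.430 -0.527
outer loop
vertex -0.335 2.774 -4.887
vertex 0.087 3.308 -4.736
vertex 0.367 2.286 -3.511
endloop
endfacet
facet normal -0.398 0.476 -0.784
outer loop
vertex -3.337 3.033 -1.62
vertex -3.777 3.181 -1.307
vertex -3.327 3.514 -1.333
endloop
endfacet
facet normal 0.917 0.190 -0.350
outer loop
vertex -3.337 3.033 -1.62
vertex -3.327 3.514 -1.333
vertex -2.883 2.49 -0.726
endloop
endfacet
facet normal 0.917 0.191 -0.349
outer loop
vertex -2.883 2.49 -0.726
vertex -3.327 3.514 -1.333
vertex -2.874 2.971 -0.439
endloop
endfacet
facet normal 0.397 -0.476 0.785
outer loop
vertex -2.883 2.49 -0.726
vertex -2.874 2.971 -0.439
vertex -3.323 2.639 -0.413
endloop
endfacet
facet normal -0.398 0.476 -0.784
outer loop
vertex -3.327 3.514 -1.333
vertex -3.777 3.181 -1.307
vertex -3.767 3.662 -1.02
endloop
endfacet
facet normal 0.474 0.839 0.269
outer loop
vertex -3.327 3.514 -1.333
vertex -3.767 3.662 -1.02
vertex -2.874 2.971 -0.439
endloop
endfacet
facet normal 0.475 0.838 0.268
outer loop
vertex -2.874 2.971 -0.439
vertex -3.767 3.662 -1.02
vertex -3.314 3.12 -0.126
endloop
endfacet
facet normal 0.397 -0.476 0.785
outer loop
vertex -2.874 2.971 -0.439
vertex -3.314 3.12 -0.126
vertex -3.323 2.639 -0.413
endloop
endfacet
facet normal -0.397 0.476 -0.785
outer loop
vertex -3.767 3.662 -1.02
vertex -3.777 3.181 -1.307
vertex -4.217 3.33 -0.994
endloop
endfacet
facet normal -0.443 0.649 0.618
outer loop
vertex -3.767 3.662 -1.02
vertex -4.217 3.33 -0.994
vertex -3.314 3.12 -0.126
endloop
endfacet
facet normal -0.444 0.648 0.619
outer loop
vertex -3.314 3.12 -0.126
vertex -4.217 3.33 -0.994
vertex -3.763 2.787 -0.1
endloop
endfacet
facet normal 0.398 -0.476 0.784
outer loop
vertex -3.314 3.12 -0.126
vertex -3.763 2.787 -0.1
vertex -3.323 2.639 -0.413
endloop
endfacet
facet normal -0.397 0.476 -0.785
outer loop
vertex -4.217 3.33 -0.994
vertex -3.777 3.181 -1.307
vertex -4.226 2.849 -1.281
endloop
endfacet
facet normal -0.917 -0.191 0.350
outer loop
vertex -4.217 3.33 -0.994
vertex -4.226 2.849 -1.281
vertex -3.763 2.787 -0.1
endloop
endfacet
facet normal -0.917 -0.190 0.350
outer loop
vertex -3.763 2.787 -0.1
vertex -4.226 2.849 -1.281
vertex -3.773 2.306 -0.387
endloop
endfacet
facet normal 0.398 -0.476 0.784
outer loop
vertex -3.763 2.787 -0.1
vertex -3.773 2.306 -0.387
vertex -3.323 2.639 -0.413
endloop
endfacet
facet normal -0.397 0.476 -0.785
outer loop
vertex -4.226 2.849 -1.281
vertex -3.777 3.181 -1.307
vertex -3.786 2.7 -1.594
endloop
endfacet
facet normal -0.475 -0.838 -0.268
outer loop
vertex -4.226 2.849 -1.281
vertex -3.786 2.7 -1.594
vertex -3.773 2.306 -0.387
endloop
endfacet
facet normal -0.473 -0.839 -0.269
outer loop
vertex -3.773 2.306 -0.387
vertex -3.786 2.7 -1.594
vertex -3.333 2.158 -0.7
endloop
endfacet
facet normal 0.398 -0.476 0.784
outer loop
vertex -3.773 2.306 -0.387
vertex -3.333 2.158 -0.7
vertex -3.323 2.639 -0.413
endloop
endfacet
facet normal -0.398 0.476 -0.784
outer loop
vertex -3.786 2.7 -1.594
vertex -3.777 3.181 -1.307
vertex -3.337 3.033 -1.62
endloop
endfacet
facet normal 0.445 -0.648 -0.618
outer loop
vertex -3.786 2.7 -1.594
vertex -3.337 3.033 -1.62
vertex -3.333 2.158 -0.7
endloop
endfacet
facet normal 0.443 -0.649 -0.619
outer loop
vertex -3.333 2.158 -0.7
vertex -3.337 3.033 -1.62
vertex -2.883 2.49 -0.726
endloop
endfacet
facet normal 0.397 -0.476 0.785
outer loop
vertex -3.333 2.158 -0.7
vertex -2.883 2.49 -0.726
vertex -3.323 2.639 -0.413
endloop
endfacet

endsolid


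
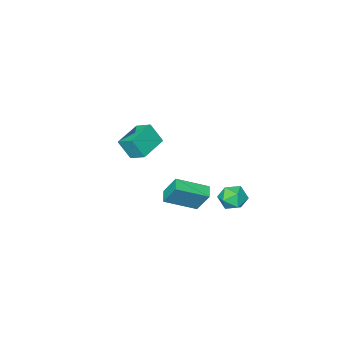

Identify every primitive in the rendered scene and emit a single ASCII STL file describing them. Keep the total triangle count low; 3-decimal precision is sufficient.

solid 
facet normal -0.578 -0.750 0.322
outer loop
vertex 0.144 0.712 -1.963
vertex -1.562 1.659 -2.818
vertex 0.407 -0.106 -3.395
endloop
endfacet
facet normal 0.800 -0.445 0.401
outer loop
vertex 0.922 0.561 -3.682
vertex 0.144 0.712 -1.963
vertex 0.407 -0.106 -3.395
endloop
endfacet
facet normal -0.578 -0.750 0.322
outer loop
vertex 0.407 -0.106 -3.395
vertex -1.562 1.659 -2.818
vertex -1.298 0.841 -4.25
endloop
endfacet
facet normal 0.157 -0.490 -0.857
outer loop
vertex -1.298 0.841 -4.25
vertex 0.922 0.561 -3.682
vertex 0.407 -0.106 -3.395
endloop
endfacet
facet normal -0.157 0.490 0.857
outer loop
vertex 0.144 0.712 -1.963
vertex -1.047 2.326 -3.105
vertex -1.562 1.659 -2.818
endloop
endfacet
facet normal 0.801 -0.444 0.401
outer loop
vertex 0.658 1.379 -2.25
vertex 0.144 0.712 -1.963
vertex 0.922 0.561 -3.682
endloop
endfacet
facet normal -0.158 0.490 0.857
outer loop
vertex 0.658 1.379 -2.25
vertex -1.047 2.326 -3.105
vertex 0.144 0.712 -1.963
endloop
endfacet
facet normal -0.800 0.445 -0.402
outer loop
vertex -1.562 1.659 -2.818
vertex -1.047 2.326 -3.105
vertex -1.298 0.841 -4.25
endloop
endfacet
facet normal 0.157 -0.490 -0.857
outer loop
vertex -0.784 1.508 -4.537
vertex 0.922 0.561 -3.682
vertex -1.298 0.841 -4.25
endloop
endfacet
facet normal -0.801 0.445 -0.401
outer loop
vertex -1.298 0.841 -4.25
vertex -1.047 2.326 -3.105
vertex -0.784 1.508 -4.537
endloop
endfacet
facet normal 0.578 0.750 -0.322
outer loop
vertex -0.784 1.508 -4.537
vertex 0.658 1.379 -2.25
vertex 0.922 0.561 -3.682
endloop
endfacet
facet normal 0.578 0.750 -0.322
outer loop
vertex -1.047 2.326 -3.105
vertex 0.658 1.379 -2.25
vertex -0.784 1.508 -4.537
endloop
endfacet
facet normal -0.070 0.080 0.994
outer loop
vertex -1.95 3.739 -2.43
vertex -2.672 3.112 -2.43
vertex -1.77 2.804 -2.342
endloop
endfacet
facet normal 0.601 0.189 0.776
outer loop
vertex -1.95 3.739 -2.43
vertex -1.77 2.804 -2.342
vertex -1.216 3.346 -2.903
endloop
endfacet
facet normal 0.599 0.735 0.318
outer loop
vertex -1.95 3.739 -2.43
vertex -1.216 3.346 -2.903
vertex -1.775 3.989 -3.337
endloop
endfacet
facet normal -0.074 0.965 0.252
outer loop
vertex -1.95 3.739 -2.43
vertex -1.775 3.989 -3.337
vertex -2.675 3.844 -3.046
endloop
endfacet
facet normal -0.487 0.561 0.669
outer loop
vertex -1.95 3.739 -2.43
vertex -2.675 3.844 -3.046
vertex -2.672 3.112 -2.43
endloop
endfacet
facet normal 0.815 -0.394 0.424
outer loop
vertex -1.216 3.346 -2.903
vertex -1.77 2.804 -2.342
vertex -1.485 2.476 -3.194
endloop
endfacet
facet normal -0.270 -0.569 0.776
outer loop
vertex -1.77 2.804 -2.342
vertex -2.672 3.112 -2.43
vertex -2.385 2.331 -2.903
endloop
endfacet
facet normal -0.945 0.208 0.252
outer loop
vertex -2.672 3.112 -2.43
vertex -2.675 3.844 -3.046
vertex -2.944 2.974 -3.337
endloop
endfacet
facet normal -0.276 0.862 -0.424
outer loop
vertex -2.675 3.844 -3.046
vertex -1.775 3.989 -3.337
vertex -2.39 3.516 -3.898
endloop
endfacet
facet normal 0.811 0.491 -0.318
outer loop
vertex -1.775 3.989 -3.337
vertex -1.216 3.346 -2.903
vertex -1.488 3.208 -3.81
endloop
endfacet
facet normal 0.074 -0.965 -0.252
outer loop
vertex -2.21 2.581 -3.81
vertex -1.485 2.476 -3.194
vertex -2.385 2.331 -2.903
endloop
endfacet
facet normal -0.599 -0.735 -0.318
outer loop
vertex -2.21 2.581 -3.81
vertex -2.385 2.331 -2.903
vertex -2.944 2.974 -3.337
endloop
endfacet
facet normal -0.601 -0.189 -0.776
outer loop
vertex -2.21 2.581 -3.81
vertex -2.944 2.974 -3.337
vertex -2.39 3.516 -3.898
endloop
endfacet
facet normal 0.070 -0.080 -0.994
outer loop
vertex -2.21 2.581 -3.81
vertex -2.39 3.516 -3.898
vertex -1.488 3.208 -3.81
endloop
endfacet
facet normal 0.487 -0.561 -0.669
outer loop
vertex -2.21 2.581 -3.81
vertex -1.488 3.208 -3.81
vertex -1.485 2.476 -3.194
endloop
endfacet
facet normal 0.276 -0.862 0.424
outer loop
vertex -2.385 2.331 -2.903
vertex -1.485 2.476 -3.194
vertex -1.77 2.804 -2.342
endloop
endfacet
facet normal -0.811 -0.491 0.318
outer loop
vertex -2.944 2.974 -3.337
vertex -2.385 2.331 -2.903
vertex -2.672 3.112 -2.43
endloop
endfacet
facet normal -0.815 0.394 -0.424
outer loop
vertex -2.39 3.516 -3.898
vertex -2.944 2.974 -3.337
vertex -2.675 3.844 -3.046
endloop
endfacet
facet normal 0.270 0.569 -0.776
outer loop
vertex -1.488 3.208 -3.81
vertex -2.39 3.516 -3.898
vertex -1.775 3.989 -3.337
endloop
endfacet
facet normal 0.945 -0.208 -0.252
outer loop
vertex -1.485 2.476 -3.194
vertex -1.488 3.208 -3.81
vertex -1.216 3.346 -2.903
endloop
endfacet
facet normal -0.316 0.405 -0.858
outer loop
vertex 2.763 3.048 3.64
vertex 4.392 3.585 3.293
vertex 2.975 2.049 3.091
endloop
endfacet
facet normal -0.931 -0.307 0.198
outer loop
vertex 3.408 1.495 4.267
vertex 2.763 3.048 3.64
vertex 2.975 2.049 3.091
endloop
endfacet
facet normal -0.316 0.404 -0.858
outer loop
vertex 2.975 2.049 3.091
vertex 4.392 3.585 3.293
vertex 4.604 2.585 2.744
endloop
endfacet
facet normal 0.183 -0.862 -0.473
outer loop
vertex 4.604 2.585 2.744
vertex 3.408 1.495 4.267
vertex 2.975 2.049 3.091
endloop
endfacet
facet normal -0.183 0.862 0.473
outer loop
vertex 2.763 3.048 3.64
vertex 4.825 3.031 4.469
vertex 4.392 3.585 3.293
endloop
endfacet
facet normal -0.931 -0.306 0.199
outer loop
vertex 3.196 2.495 4.816
vertex 2.763 3.048 3.64
vertex 3.408 1.495 4.267
endloop
endfacet
facet normal -0.183 0.862 0.473
outer loop
vertex 3.196 2.495 4.816
vertex 4.825 3.031 4.469
vertex 2.763 3.048 3.64
endloop
endfacet
facet normal 0.931 0.306 -0.198
outer loop
vertex 4.392 3.585 3.293
vertex 4.825 3.031 4.469
vertex 4.604 2.585 2.744
endloop
endfacet
facet normal 0.183 -0.862 -0.473
outer loop
vertex 5.037 2.032 3.92
vertex 3.408 1.495 4.267
vertex 4.604 2.585 2.744
endloop
endfacet
facet normal 0.931 0.307 -0.199
outer loop
vertex 4.604 2.585 2.744
vertex 4.825 3.031 4.469
vertex 5.037 2.032 3.92
endloop
endfacet
facet normal 0.316 -0.404 0.858
outer loop
vertex 5.037 2.032 3.92
vertex 3.196 2.495 4.816
vertex 3.408 1.495 4.267
endloop
endfacet
facet normal 0.316 -0.405 0.858
outer loop
vertex 4.825 3.031 4.469
vertex 3.196 2.495 4.816
vertex 5.037 2.032 3.92
endloop
endfacet

endsolid


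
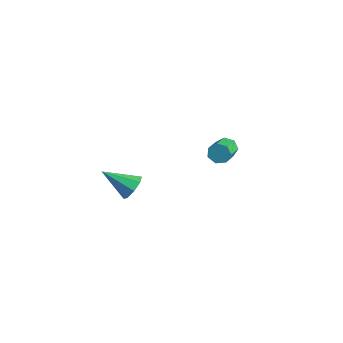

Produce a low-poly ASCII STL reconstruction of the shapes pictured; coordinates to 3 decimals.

solid 
facet normal -0.569 0.718 -0.402
outer loop
vertex -1.401 2.913 -4.295
vertex -1.786 2.813 -3.929
vertex -1.372 3.159 -3.897
endloop
endfacet
facet normal 0.821 0.457 -0.342
outer loop
vertex -1.401 2.913 -4.295
vertex -1.372 3.159 -3.897
vertex -0.669 1.986 -3.776
endloop
endfacet
facet normal 0.821 0.457 -0.342
outer loop
vertex -0.669 1.986 -3.776
vertex -1.372 3.159 -3.897
vertex -0.64 2.232 -3.378
endloop
endfacet
facet normal 0.567 -0.719 0.403
outer loop
vertex -0.669 1.986 -3.776
vertex -0.64 2.232 -3.378
vertex -1.054 1.887 -3.411
endloop
endfacet
facet normal -0.569 0.718 -0.402
outer loop
vertex -1.372 3.159 -3.897
vertex -1.786 2.813 -3.929
vertex -1.655 3.144 -3.523
endloop
endfacet
facet normal 0.560 0.695 0.451
outer loop
vertex -1.372 3.159 -3.897
vertex -1.655 3.144 -3.523
vertex -0.64 2.232 -3.378
endloop
endfacet
facet normal 0.559 0.695 0.452
outer loop
vertex -0.64 2.232 -3.378
vertex -1.655 3.144 -3.523
vertex -0.923 2.217 -3.005
endloop
endfacet
facet normal 0.567 -0.719 0.401
outer loop
vertex -0.64 2.232 -3.378
vertex -0.923 2.217 -3.005
vertex -1.054 1.887 -3.411
endloop
endfacet
facet normal -0.567 0.719 -0.403
outer loop
vertex -1.655 3.144 -3.523
vertex -1.786 2.813 -3.929
vertex -2.036 2.881 -3.456
endloop
endfacet
facet normal -0.123 0.408 0.904
outer loop
vertex -1.655 3.144 -3.523
vertex -2.036 2.881 -3.456
vertex -0.923 2.217 -3.005
endloop
endfacet
facet normal -0.122 0.410 0.904
outer loop
vertex -0.923 2.217 -3.005
vertex -2.036 2.881 -3.456
vertex -1.304 1.954 -2.937
endloop
endfacet
facet normal 0.568 -0.719 0.401
outer loop
vertex -0.923 2.217 -3.005
vertex -1.304 1.954 -2.937
vertex -1.054 1.887 -3.411
endloop
endfacet
facet normal -0.567 0.719 -0.403
outer loop
vertex -2.036 2.881 -3.456
vertex -1.786 2.813 -3.929
vertex -2.229 2.567 -3.745
endloop
endfacet
facet normal -0.713 -0.184 0.676
outer loop
vertex -2.036 2.881 -3.456
vertex -2.229 2.567 -3.745
vertex -1.304 1.954 -2.937
endloop
endfacet
facet normal -0.713 -0.184 0.676
outer loop
vertex -1.304 1.954 -2.937
vertex -2.229 2.567 -3.745
vertex -1.497 1.64 -3.226
endloop
endfacet
facet normal 0.568 -0.718 0.401
outer loop
vertex -1.304 1.954 -2.937
vertex -1.497 1.64 -3.226
vertex -1.054 1.887 -3.411
endloop
endfacet
facet normal -0.566 0.719 -0.402
outer loop
vertex -2.229 2.567 -3.745
vertex -1.786 2.813 -3.929
vertex -2.089 2.438 -4.173
endloop
endfacet
facet normal -0.767 -0.639 -0.058
outer loop
vertex -2.229 2.567 -3.745
vertex -2.089 2.438 -4.173
vertex -1.497 1.64 -3.226
endloop
endfacet
facet normal -0.767 -0.639 -0.058
outer loop
vertex -1.497 1.64 -3.226
vertex -2.089 2.438 -4.173
vertex -1.357 1.511 -3.654
endloop
endfacet
facet normal 0.568 -0.718 0.402
outer loop
vertex -1.497 1.64 -3.226
vertex -1.357 1.511 -3.654
vertex -1.054 1.887 -3.411
endloop
endfacet
facet normal -0.567 0.719 -0.402
outer loop
vertex -2.089 2.438 -4.173
vertex -1.786 2.813 -3.929
vertex -1.72 2.592 -4.418
endloop
endfacet
facet normal -0.243 -0.613 -0.752
outer loop
vertex -2.089 2.438 -4.173
vertex -1.72 2.592 -4.418
vertex -1.357 1.511 -3.654
endloop
endfacet
facet normal -0.243 -0.613 -0.752
outer loop
vertex -1.357 1.511 -3.654
vertex -1.72 2.592 -4.418
vertex -0.988 1.665 -3.899
endloop
endfacet
facet normal 0.567 -0.718 0.403
outer loop
vertex -1.357 1.511 -3.654
vertex -0.988 1.665 -3.899
vertex -1.054 1.887 -3.411
endloop
endfacet
facet normal -0.568 0.718 -0.401
outer loop
vertex -1.72 2.592 -4.418
vertex -1.786 2.813 -3.929
vertex -1.401 2.913 -4.295
endloop
endfacet
facet normal 0.464 -0.125 -0.877
outer loop
vertex -1.72 2.592 -4.418
vertex -1.401 2.913 -4.295
vertex -0.988 1.665 -3.899
endloop
endfacet
facet normal 0.464 -0.125 -0.877
outer loop
vertex -0.988 1.665 -3.899
vertex -1.401 2.913 -4.295
vertex -0.669 1.986 -3.776
endloop
endfacet
facet normal 0.567 -0.718 0.403
outer loop
vertex -0.988 1.665 -3.899
vertex -0.669 1.986 -3.776
vertex -1.054 1.887 -3.411
endloop
endfacet
facet normal 0.609 0.580 -0.540
outer loop
vertex -0.003 -2.863 -2.295
vertex -0.364 -2.986 -2.834
vertex -0.377 -2.529 -2.358
endloop
endfacet
facet normal 0.039 0.228 0.973
outer loop
vertex -0.003 -2.863 -2.295
vertex -0.377 -2.529 -2.358
vertex -1.296 -3.874 -2.006
endloop
endfacet
facet normal 0.610 0.580 -0.540
outer loop
vertex -0.377 -2.529 -2.358
vertex -0.364 -2.986 -2.834
vertex -0.743 -2.463 -2.7
endloop
endfacet
facet normal -0.525 0.532 0.664
outer loop
vertex -0.377 -2.529 -2.358
vertex -0.743 -2.463 -2.7
vertex -1.296 -3.874 -2.006
endloop
endfacet
facet normal 0.609 0.580 -0.541
outer loop
vertex -0.743 -2.463 -2.7
vertex -0.364 -2.986 -2.834
vertex -0.887 -2.704 -3.12
endloop
endfacet
facet normal -0.913 0.399 0.084
outer loop
vertex -0.743 -2.463 -2.7
vertex -0.887 -2.704 -3.12
vertex -1.296 -3.874 -2.006
endloop
endfacet
facet normal 0.609 0.580 -0.541
outer loop
vertex -0.887 -2.704 -3.12
vertex -0.364 -2.986 -2.834
vertex -0.725 -3.11 -3.373
endloop
endfacet
facet normal -0.899 -0.093 -0.427
outer loop
vertex -0.887 -2.704 -3.12
vertex -0.725 -3.11 -3.373
vertex -1.296 -3.874 -2.006
endloop
endfacet
facet normal 0.610 0.579 -0.541
outer loop
vertex -0.725 -3.11 -3.373
vertex -0.364 -2.986 -2.834
vertex -0.351 -3.444 -3.309
endloop
endfacet
facet normal -0.490 -0.658 -0.572
outer loop
vertex -0.725 -3.11 -3.373
vertex -0.351 -3.444 -3.309
vertex -1.296 -3.874 -2.006
endloop
endfacet
facet normal 0.610 0.579 -0.541
outer loop
vertex -0.351 -3.444 -3.309
vertex -0.364 -2.986 -2.834
vertex 0.015 -3.51 -2.967
endloop
endfacet
facet normal 0.073 -0.962 -0.264
outer loop
vertex -0.351 -3.444 -3.309
vertex 0.015 -3.51 -2.967
vertex -1.296 -3.874 -2.006
endloop
endfacet
facet normal 0.610 0.579 -0.541
outer loop
vertex 0.015 -3.51 -2.967
vertex -0.364 -2.986 -2.834
vertex 0.159 -3.269 -2.547
endloop
endfacet
facet normal 0.462 -0.828 0.317
outer loop
vertex 0.015 -3.51 -2.967
vertex 0.159 -3.269 -2.547
vertex -1.296 -3.874 -2.006
endloop
endfacet
facet normal 0.610 0.579 -0.541
outer loop
vertex 0.159 -3.269 -2.547
vertex -0.364 -2.986 -2.834
vertex -0.003 -2.863 -2.295
endloop
endfacet
facet normal 0.448 -0.336 0.829
outer loop
vertex 0.159 -3.269 -2.547
vertex -0.003 -2.863 -2.295
vertex -1.296 -3.874 -2.006
endloop
endfacet

endsolid


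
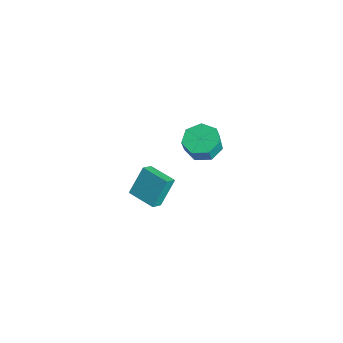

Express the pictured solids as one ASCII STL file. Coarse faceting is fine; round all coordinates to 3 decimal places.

solid 
facet normal -0.159 0.286 -0.945
outer loop
vertex 4.152 0.923 3.301
vertex 3.11 1.044 3.513
vertex 3.897 1.765 3.599
endloop
endfacet
facet normal 0.948 0.310 -0.065
outer loop
vertex 4.152 0.923 3.301
vertex 3.897 1.765 3.599
vertex 4.312 0.634 4.256
endloop
endfacet
facet normal 0.948 0.310 -0.065
outer loop
vertex 4.312 0.634 4.256
vertex 3.897 1.765 3.599
vertex 4.057 1.476 4.553
endloop
endfacet
facet normal 0.158 -0.286 0.945
outer loop
vertex 4.312 0.634 4.256
vertex 4.057 1.476 4.553
vertex 3.27 0.756 4.467
endloop
endfacet
facet normal -0.159 0.286 -0.945
outer loop
vertex 3.897 1.765 3.599
vertex 3.11 1.044 3.513
vertex 3.049 2.064 3.832
endloop
endfacet
facet normal 0.376 0.902 0.210
outer loop
vertex 3.897 1.765 3.599
vertex 3.049 2.064 3.832
vertex 4.057 1.476 4.553
endloop
endfacet
facet normal 0.376 0.902 0.210
outer loop
vertex 4.057 1.476 4.553
vertex 3.049 2.064 3.832
vertex 3.209 1.775 4.786
endloop
endfacet
facet normal 0.159 -0.286 0.945
outer loop
vertex 4.057 1.476 4.553
vertex 3.209 1.775 4.786
vertex 3.27 0.756 4.467
endloop
endfacet
facet normal -0.158 0.286 -0.945
outer loop
vertex 3.049 2.064 3.832
vertex 3.11 1.044 3.513
vertex 2.247 1.596 3.824
endloop
endfacet
facet normal -0.479 0.815 0.327
outer loop
vertex 3.049 2.064 3.832
vertex 2.247 1.596 3.824
vertex 3.209 1.775 4.786
endloop
endfacet
facet normal -0.478 0.815 0.327
outer loop
vertex 3.209 1.775 4.786
vertex 2.247 1.596 3.824
vertex 2.407 1.307 4.779
endloop
endfacet
facet normal 0.159 -0.286 0.945
outer loop
vertex 3.209 1.775 4.786
vertex 2.407 1.307 4.779
vertex 3.27 0.756 4.467
endloop
endfacet
facet normal -0.158 0.286 -0.945
outer loop
vertex 2.247 1.596 3.824
vertex 3.11 1.044 3.513
vertex 2.095 0.712 3.582
endloop
endfacet
facet normal -0.974 0.113 0.197
outer loop
vertex 2.247 1.596 3.824
vertex 2.095 0.712 3.582
vertex 2.407 1.307 4.779
endloop
endfacet
facet normal -0.974 0.113 0.197
outer loop
vertex 2.407 1.307 4.779
vertex 2.095 0.712 3.582
vertex 2.255 0.423 4.537
endloop
endfacet
facet normal 0.159 -0.286 0.945
outer loop
vertex 2.407 1.307 4.779
vertex 2.255 0.423 4.537
vertex 3.27 0.756 4.467
endloop
endfacet
facet normal -0.158 0.286 -0.945
outer loop
vertex 2.095 0.712 3.582
vertex 3.11 1.044 3.513
vertex 2.707 0.079 3.288
endloop
endfacet
facet normal -0.735 -0.673 -0.081
outer loop
vertex 2.095 0.712 3.582
vertex 2.707 0.079 3.288
vertex 2.255 0.423 4.537
endloop
endfacet
facet normal -0.735 -0.673 -0.081
outer loop
vertex 2.255 0.423 4.537
vertex 2.707 0.079 3.288
vertex 2.867 -0.21 4.243
endloop
endfacet
facet normal 0.159 -0.285 0.945
outer loop
vertex 2.255 0.423 4.537
vertex 2.867 -0.21 4.243
vertex 3.27 0.756 4.467
endloop
endfacet
facet normal -0.158 0.286 -0.945
outer loop
vertex 2.707 0.079 3.288
vertex 3.11 1.044 3.513
vertex 3.623 0.173 3.163
endloop
endfacet
facet normal 0.057 -0.953 -0.298
outer loop
vertex 2.707 0.079 3.288
vertex 3.623 0.173 3.163
vertex 2.867 -0.21 4.243
endloop
endfacet
facet normal 0.057 -0.953 -0.298
outer loop
vertex 2.867 -0.21 4.243
vertex 3.623 0.173 3.163
vertex 3.783 -0.116 4.117
endloop
endfacet
facet normal 0.159 -0.286 0.945
outer loop
vertex 2.867 -0.21 4.243
vertex 3.783 -0.116 4.117
vertex 3.27 0.756 4.467
endloop
endfacet
facet normal -0.159 0.286 -0.945
outer loop
vertex 3.623 0.173 3.163
vertex 3.11 1.044 3.513
vertex 4.152 0.923 3.301
endloop
endfacet
facet normal 0.806 -0.515 -0.291
outer loop
vertex 3.623 0.173 3.163
vertex 4.152 0.923 3.301
vertex 3.783 -0.116 4.117
endloop
endfacet
facet normal 0.806 -0.515 -0.291
outer loop
vertex 3.783 -0.116 4.117
vertex 4.152 0.923 3.301
vertex 4.312 0.634 4.256
endloop
endfacet
facet normal 0.158 -0.286 0.945
outer loop
vertex 3.783 -0.116 4.117
vertex 4.312 0.634 4.256
vertex 3.27 0.756 4.467
endloop
endfacet
facet normal -0.931 -0.355 0.081
outer loop
vertex -1.142 -1.313 -3.813
vertex -1.417 -0.226 -2.218
vertex -1.451 -0.623 -4.337
endloop
endfacet
facet normal 0.141 -0.558 -0.818
outer loop
vertex 0.197 0.006 -4.482
vertex -1.142 -1.313 -3.813
vertex -1.451 -0.623 -4.337
endloop
endfacet
facet normal -0.931 -0.355 0.081
outer loop
vertex -1.451 -0.623 -4.337
vertex -1.417 -0.226 -2.218
vertex -1.726 0.464 -2.742
endloop
endfacet
facet normal -0.336 0.750 -0.569
outer loop
vertex -1.726 0.464 -2.742
vertex 0.197 0.006 -4.482
vertex -1.451 -0.623 -4.337
endloop
endfacet
facet normal 0.336 -0.750 0.569
outer loop
vertex -1.142 -1.313 -3.813
vertex 0.231 0.403 -2.363
vertex -1.417 -0.226 -2.218
endloop
endfacet
facet normal 0.141 -0.558 -0.818
outer loop
vertex 0.506 -0.684 -3.958
vertex -1.142 -1.313 -3.813
vertex 0.197 0.006 -4.482
endloop
endfacet
facet normal 0.336 -0.750 0.569
outer loop
vertex 0.506 -0.684 -3.958
vertex 0.231 0.403 -2.363
vertex -1.142 -1.313 -3.813
endloop
endfacet
facet normal -0.141 0.558 0.818
outer loop
vertex -1.417 -0.226 -2.218
vertex 0.231 0.403 -2.363
vertex -1.726 0.464 -2.742
endloop
endfacet
facet normal -0.336 0.750 -0.569
outer loop
vertex -0.078 1.093 -2.887
vertex 0.197 0.006 -4.482
vertex -1.726 0.464 -2.742
endloop
endfacet
facet normal -0.141 0.558 0.818
outer loop
vertex -1.726 0.464 -2.742
vertex 0.231 0.403 -2.363
vertex -0.078 1.093 -2.887
endloop
endfacet
facet normal 0.931 0.355 -0.081
outer loop
vertex -0.078 1.093 -2.887
vertex 0.506 -0.684 -3.958
vertex 0.197 0.006 -4.482
endloop
endfacet
facet normal 0.931 0.355 -0.081
outer loop
vertex 0.231 0.403 -2.363
vertex 0.506 -0.684 -3.958
vertex -0.078 1.093 -2.887
endloop
endfacet

endsolid


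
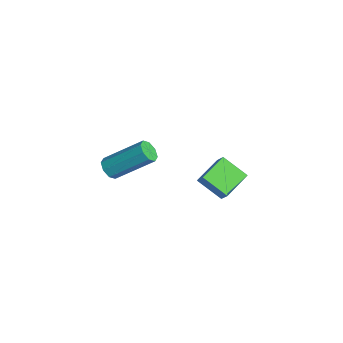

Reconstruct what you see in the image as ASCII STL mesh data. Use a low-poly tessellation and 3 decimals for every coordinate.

solid 
facet normal -0.634 -0.106 -0.766
outer loop
vertex -4.612 3.167 -1.342
vertex -3.805 4.03 -2.13
vertex -3.847 2.018 -1.816
endloop
endfacet
facet normal -0.568 -0.607 0.555
outer loop
vertex -3.295 2.11 -1.15
vertex -4.612 3.167 -1.342
vertex -3.847 2.018 -1.816
endloop
endfacet
facet normal -0.634 -0.106 -0.766
outer loop
vertex -3.847 2.018 -1.816
vertex -3.805 4.03 -2.13
vertex -3.04 2.881 -2.604
endloop
endfacet
facet normal 0.524 -0.787 -0.326
outer loop
vertex -3.04 2.881 -2.604
vertex -3.295 2.11 -1.15
vertex -3.847 2.018 -1.816
endloop
endfacet
facet normal -0.524 0.787 0.326
outer loop
vertex -4.612 3.167 -1.342
vertex -3.253 4.122 -1.464
vertex -3.805 4.03 -2.13
endloop
endfacet
facet normal -0.568 -0.607 0.555
outer loop
vertex -4.06 3.259 -0.676
vertex -4.612 3.167 -1.342
vertex -3.295 2.11 -1.15
endloop
endfacet
facet normal -0.524 0.787 0.326
outer loop
vertex -4.06 3.259 -0.676
vertex -3.253 4.122 -1.464
vertex -4.612 3.167 -1.342
endloop
endfacet
facet normal 0.568 0.607 -0.555
outer loop
vertex -3.805 4.03 -2.13
vertex -3.253 4.122 -1.464
vertex -3.04 2.881 -2.604
endloop
endfacet
facet normal 0.524 -0.787 -0.326
outer loop
vertex -2.488 2.973 -1.938
vertex -3.295 2.11 -1.15
vertex -3.04 2.881 -2.604
endloop
endfacet
facet normal 0.568 0.607 -0.555
outer loop
vertex -3.04 2.881 -2.604
vertex -3.253 4.122 -1.464
vertex -2.488 2.973 -1.938
endloop
endfacet
facet normal 0.634 0.106 0.766
outer loop
vertex -2.488 2.973 -1.938
vertex -4.06 3.259 -0.676
vertex -3.295 2.11 -1.15
endloop
endfacet
facet normal 0.634 0.106 0.766
outer loop
vertex -3.253 4.122 -1.464
vertex -4.06 3.259 -0.676
vertex -2.488 2.973 -1.938
endloop
endfacet
facet normal -0.275 -0.744 -0.609
outer loop
vertex -0.568 -2.412 2.3
vertex -0.971 -2.548 2.648
vertex -0.928 -2.21 2.216
endloop
endfacet
facet normal 0.441 0.466 -0.767
outer loop
vertex -0.568 -2.412 2.3
vertex -0.928 -2.21 2.216
vertex -0.005 -0.896 3.544
endloop
endfacet
facet normal 0.441 0.466 -0.767
outer loop
vertex -0.005 -0.896 3.544
vertex -0.928 -2.21 2.216
vertex -0.365 -0.694 3.46
endloop
endfacet
facet normal 0.275 0.743 0.610
outer loop
vertex -0.005 -0.896 3.544
vertex -0.365 -0.694 3.46
vertex -0.409 -1.032 3.892
endloop
endfacet
facet normal -0.277 -0.743 -0.609
outer loop
vertex -0.928 -2.21 2.216
vertex -0.971 -2.548 2.648
vertex -1.313 -2.206 2.386
endloop
endfacet
facet normal -0.294 0.669 -0.682
outer loop
vertex -0.928 -2.21 2.216
vertex -1.313 -2.206 2.386
vertex -0.365 -0.694 3.46
endloop
endfacet
facet normal -0.294 0.669 -0.683
outer loop
vertex -0.365 -0.694 3.46
vertex -1.313 -2.206 2.386
vertex -0.751 -0.69 3.63
endloop
endfacet
facet normal 0.276 0.743 0.610
outer loop
vertex -0.365 -0.694 3.46
vertex -0.751 -0.69 3.63
vertex -0.409 -1.032 3.892
endloop
endfacet
facet normal -0.276 -0.743 -0.609
outer loop
vertex -1.313 -2.206 2.386
vertex -0.971 -2.548 2.648
vertex -1.498 -2.402 2.709
endloop
endfacet
facet normal -0.855 0.480 -0.198
outer loop
vertex -1.313 -2.206 2.386
vertex -1.498 -2.402 2.709
vertex -0.751 -0.69 3.63
endloop
endfacet
facet normal -0.855 0.479 -0.197
outer loop
vertex -0.751 -0.69 3.63
vertex -1.498 -2.402 2.709
vertex -0.936 -0.887 3.953
endloop
endfacet
facet normal 0.275 0.743 0.611
outer loop
vertex -0.751 -0.69 3.63
vertex -0.936 -0.887 3.953
vertex -0.409 -1.032 3.892
endloop
endfacet
facet normal -0.276 -0.742 -0.611
outer loop
vertex -1.498 -2.402 2.709
vertex -0.971 -2.548 2.648
vertex -1.375 -2.684 2.996
endloop
endfacet
facet normal -0.916 0.010 0.402
outer loop
vertex -1.498 -2.402 2.709
vertex -1.375 -2.684 2.996
vertex -0.936 -0.887 3.953
endloop
endfacet
facet normal -0.915 0.009 0.404
outer loop
vertex -0.936 -0.887 3.953
vertex -1.375 -2.684 2.996
vertex -0.812 -1.168 4.24
endloop
endfacet
facet normal 0.275 0.744 0.609
outer loop
vertex -0.936 -0.887 3.953
vertex -0.812 -1.168 4.24
vertex -0.409 -1.032 3.892
endloop
endfacet
facet normal -0.275 -0.743 -0.610
outer loop
vertex -1.375 -2.684 2.996
vertex -0.971 -2.548 2.648
vertex -1.015 -2.886 3.08
endloop
endfacet
facet normal -0.441 -0.466 0.767
outer loop
vertex -1.375 -2.684 2.996
vertex -1.015 -2.886 3.08
vertex -0.812 -1.168 4.24
endloop
endfacet
facet normal -0.441 -0.466 0.767
outer loop
vertex -0.812 -1.168 4.24
vertex -1.015 -2.886 3.08
vertex -0.452 -1.37 4.324
endloop
endfacet
facet normal 0.275 0.744 0.609
outer loop
vertex -0.812 -1.168 4.24
vertex -0.452 -1.37 4.324
vertex -0.409 -1.032 3.892
endloop
endfacet
facet normal -0.276 -0.743 -0.610
outer loop
vertex -1.015 -2.886 3.08
vertex -0.971 -2.548 2.648
vertex -0.629 -2.89 2.91
endloop
endfacet
facet normal 0.294 -0.669 0.683
outer loop
vertex -1.015 -2.886 3.08
vertex -0.629 -2.89 2.91
vertex -0.452 -1.37 4.324
endloop
endfacet
facet normal 0.294 -0.669 0.682
outer loop
vertex -0.452 -1.37 4.324
vertex -0.629 -2.89 2.91
vertex -0.067 -1.374 4.154
endloop
endfacet
facet normal 0.277 0.743 0.609
outer loop
vertex -0.452 -1.37 4.324
vertex -0.067 -1.374 4.154
vertex -0.409 -1.032 3.892
endloop
endfacet
facet normal -0.275 -0.743 -0.611
outer loop
vertex -0.629 -2.89 2.91
vertex -0.971 -2.548 2.648
vertex -0.444 -2.693 2.587
endloop
endfacet
facet normal 0.855 -0.479 0.198
outer loop
vertex -0.629 -2.89 2.91
vertex -0.444 -2.693 2.587
vertex -0.067 -1.374 4.154
endloop
endfacet
facet normal 0.855 -0.480 0.198
outer loop
vertex -0.067 -1.374 4.154
vertex -0.444 -2.693 2.587
vertex 0.118 -1.178 3.831
endloop
endfacet
facet normal 0.276 0.743 0.609
outer loop
vertex -0.067 -1.374 4.154
vertex 0.118 -1.178 3.831
vertex -0.409 -1.032 3.892
endloop
endfacet
facet normal -0.275 -0.744 -0.609
outer loop
vertex -0.444 -2.693 2.587
vertex -0.971 -2.548 2.648
vertex -0.568 -2.412 2.3
endloop
endfacet
facet normal 0.915 -0.008 -0.403
outer loop
vertex -0.444 -2.693 2.587
vertex -0.568 -2.412 2.3
vertex 0.118 -1.178 3.831
endloop
endfacet
facet normal 0.916 -0.010 -0.402
outer loop
vertex 0.118 -1.178 3.831
vertex -0.568 -2.412 2.3
vertex -0.005 -0.896 3.544
endloop
endfacet
facet normal 0.276 0.742 0.611
outer loop
vertex 0.118 -1.178 3.831
vertex -0.005 -0.896 3.544
vertex -0.409 -1.032 3.892
endloop
endfacet

endsolid
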